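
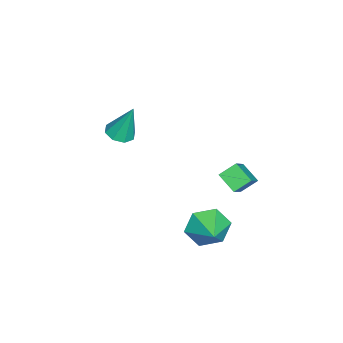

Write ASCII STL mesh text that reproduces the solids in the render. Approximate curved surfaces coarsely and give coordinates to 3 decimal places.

solid 
facet normal -0.851 -0.371 -0.371
outer loop
vertex 2.148 1.636 -4.075
vertex 1.67 1.894 -3.236
vertex 1.722 2.537 -3.999
endloop
endfacet
facet normal 0.733 0.393 -0.555
outer loop
vertex 2.148 1.636 -4.075
vertex 1.722 2.537 -3.999
vertex 2.75 2.366 -2.764
endloop
endfacet
facet normal -0.851 -0.372 -0.371
outer loop
vertex 1.722 2.537 -3.999
vertex 1.67 1.894 -3.236
vertex 1.243 2.796 -3.16
endloop
endfacet
facet normal 0.301 0.946 -0.120
outer loop
vertex 1.722 2.537 -3.999
vertex 1.243 2.796 -3.16
vertex 2.75 2.366 -2.764
endloop
endfacet
facet normal -0.851 -0.372 -0.371
outer loop
vertex 1.243 2.796 -3.16
vertex 1.67 1.894 -3.236
vertex 1.191 2.152 -2.396
endloop
endfacet
facet normal 0.048 0.762 0.646
outer loop
vertex 1.243 2.796 -3.16
vertex 1.191 2.152 -2.396
vertex 2.75 2.366 -2.764
endloop
endfacet
facet normal -0.851 -0.371 -0.371
outer loop
vertex 1.191 2.152 -2.396
vertex 1.67 1.894 -3.236
vertex 1.617 1.251 -2.472
endloop
endfacet
facet normal 0.226 0.025 0.974
outer loop
vertex 1.191 2.152 -2.396
vertex 1.617 1.251 -2.472
vertex 2.75 2.366 -2.764
endloop
endfacet
facet normal -0.851 -0.371 -0.372
outer loop
vertex 1.617 1.251 -2.472
vertex 1.67 1.894 -3.236
vertex 2.096 0.993 -3.311
endloop
endfacet
facet normal 0.658 -0.528 0.538
outer loop
vertex 1.617 1.251 -2.472
vertex 2.096 0.993 -3.311
vertex 2.75 2.366 -2.764
endloop
endfacet
facet normal -0.851 -0.372 -0.371
outer loop
vertex 2.096 0.993 -3.311
vertex 1.67 1.894 -3.236
vertex 2.148 1.636 -4.075
endloop
endfacet
facet normal 0.911 -0.344 -0.227
outer loop
vertex 2.096 0.993 -3.311
vertex 2.148 1.636 -4.075
vertex 2.75 2.366 -2.764
endloop
endfacet
facet normal -0.025 -0.338 -0.941
outer loop
vertex -0.406 -2.869 0.29
vertex -0.763 -2.321 0.103
vertex -0.101 -2.474 0.14
endloop
endfacet
facet normal 0.773 -0.414 0.482
outer loop
vertex -0.406 -2.869 0.29
vertex -0.101 -2.474 0.14
vertex -0.717 -1.719 1.777
endloop
endfacet
facet normal -0.026 -0.339 -0.941
outer loop
vertex -0.101 -2.474 0.14
vertex -0.763 -2.321 0.103
vertex -0.185 -1.99 -0.032
endloop
endfacet
facet normal 0.939 0.248 0.239
outer loop
vertex -0.101 -2.474 0.14
vertex -0.185 -1.99 -0.032
vertex -0.717 -1.719 1.777
endloop
endfacet
facet normal -0.026 -0.339 -0.941
outer loop
vertex -0.185 -1.99 -0.032
vertex -0.763 -2.321 0.103
vertex -0.606 -1.7 -0.125
endloop
endfacet
facet normal 0.561 0.827 0.041
outer loop
vertex -0.185 -1.99 -0.032
vertex -0.606 -1.7 -0.125
vertex -0.717 -1.719 1.777
endloop
endfacet
facet normal -0.026 -0.339 -0.941
outer loop
vertex -0.606 -1.7 -0.125
vertex -0.763 -2.321 0.103
vertex -1.12 -1.774 -0.084
endloop
endfacet
facet normal -0.142 0.990 0.002
outer loop
vertex -0.606 -1.7 -0.125
vertex -1.12 -1.774 -0.084
vertex -0.717 -1.719 1.777
endloop
endfacet
facet normal -0.026 -0.338 -0.941
outer loop
vertex -1.12 -1.774 -0.084
vertex -0.763 -2.321 0.103
vertex -1.424 -2.168 0.066
endloop
endfacet
facet normal -0.756 0.638 0.145
outer loop
vertex -1.12 -1.774 -0.084
vertex -1.424 -2.168 0.066
vertex -0.717 -1.719 1.777
endloop
endfacet
facet normal -0.026 -0.339 -0.941
outer loop
vertex -1.424 -2.168 0.066
vertex -0.763 -2.321 0.103
vertex -1.341 -2.652 0.238
endloop
endfacet
facet normal -0.922 -0.021 0.386
outer loop
vertex -1.424 -2.168 0.066
vertex -1.341 -2.652 0.238
vertex -0.717 -1.719 1.777
endloop
endfacet
facet normal -0.026 -0.338 -0.941
outer loop
vertex -1.341 -2.652 0.238
vertex -0.763 -2.321 0.103
vertex -0.92 -2.943 0.331
endloop
endfacet
facet normal -0.545 -0.601 0.585
outer loop
vertex -1.341 -2.652 0.238
vertex -0.92 -2.943 0.331
vertex -0.717 -1.719 1.777
endloop
endfacet
facet normal -0.026 -0.338 -0.941
outer loop
vertex -0.92 -2.943 0.331
vertex -0.763 -2.321 0.103
vertex -0.406 -2.869 0.29
endloop
endfacet
facet normal 0.160 -0.764 0.625
outer loop
vertex -0.92 -2.943 0.331
vertex -0.406 -2.869 0.29
vertex -0.717 -1.719 1.777
endloop
endfacet
facet normal -0.459 0.709 0.536
outer loop
vertex -4.173 2.319 -4.139
vertex -2.646 2.274 -2.772
vertex -3.65 3.08 -4.699
endloop
endfacet
facet normal -0.745 0.021 -0.667
outer loop
vertex -3.214 2.406 -5.208
vertex -4.173 2.319 -4.139
vertex -3.65 3.08 -4.699
endloop
endfacet
facet normal -0.459 0.709 0.536
outer loop
vertex -3.65 3.08 -4.699
vertex -2.646 2.274 -2.772
vertex -2.123 3.035 -3.332
endloop
endfacet
facet normal 0.485 0.705 -0.518
outer loop
vertex -2.123 3.035 -3.332
vertex -3.214 2.406 -5.208
vertex -3.65 3.08 -4.699
endloop
endfacet
facet normal -0.485 -0.705 0.518
outer loop
vertex -4.173 2.319 -4.139
vertex -2.21 1.6 -3.281
vertex -2.646 2.274 -2.772
endloop
endfacet
facet normal -0.745 0.021 -0.667
outer loop
vertex -3.737 1.645 -4.648
vertex -4.173 2.319 -4.139
vertex -3.214 2.406 -5.208
endloop
endfacet
facet normal -0.485 -0.705 0.518
outer loop
vertex -3.737 1.645 -4.648
vertex -2.21 1.6 -3.281
vertex -4.173 2.319 -4.139
endloop
endfacet
facet normal 0.745 -0.021 0.667
outer loop
vertex -2.646 2.274 -2.772
vertex -2.21 1.6 -3.281
vertex -2.123 3.035 -3.332
endloop
endfacet
facet normal 0.485 0.705 -0.518
outer loop
vertex -1.687 2.361 -3.841
vertex -3.214 2.406 -5.208
vertex -2.123 3.035 -3.332
endloop
endfacet
facet normal 0.745 -0.021 0.667
outer loop
vertex -2.123 3.035 -3.332
vertex -2.21 1.6 -3.281
vertex -1.687 2.361 -3.841
endloop
endfacet
facet normal 0.459 -0.709 -0.536
outer loop
vertex -1.687 2.361 -3.841
vertex -3.737 1.645 -4.648
vertex -3.214 2.406 -5.208
endloop
endfacet
facet normal 0.459 -0.709 -0.536
outer loop
vertex -2.21 1.6 -3.281
vertex -3.737 1.645 -4.648
vertex -1.687 2.361 -3.841
endloop
endfacet

endsolid


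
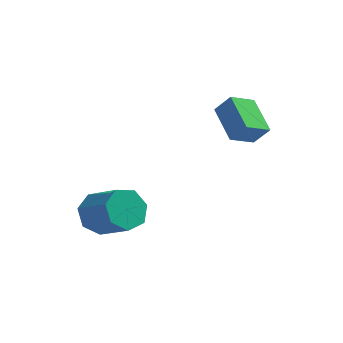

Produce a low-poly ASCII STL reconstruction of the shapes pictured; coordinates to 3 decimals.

solid 
facet normal -0.839 0.311 -0.446
outer loop
vertex -3.743 -2.0 -1.249
vertex -4.019 -1.537 -0.407
vertex -3.481 -1.176 -1.168
endloop
endfacet
facet normal 0.452 -0.056 -0.890
outer loop
vertex -3.743 -2.0 -1.249
vertex -3.481 -1.176 -1.168
vertex -2.325 -2.526 -0.496
endloop
endfacet
facet normal 0.452 -0.056 -0.890
outer loop
vertex -2.325 -2.526 -0.496
vertex -3.481 -1.176 -1.168
vertex -2.063 -1.702 -0.415
endloop
endfacet
facet normal 0.840 -0.311 0.446
outer loop
vertex -2.325 -2.526 -0.496
vertex -2.063 -1.702 -0.415
vertex -2.601 -2.063 0.347
endloop
endfacet
facet normal -0.839 0.311 -0.446
outer loop
vertex -3.481 -1.176 -1.168
vertex -4.019 -1.537 -0.407
vertex -3.624 -0.625 -0.514
endloop
endfacet
facet normal 0.518 0.707 -0.482
outer loop
vertex -3.481 -1.176 -1.168
vertex -3.624 -0.625 -0.514
vertex -2.063 -1.702 -0.415
endloop
endfacet
facet normal 0.518 0.706 -0.483
outer loop
vertex -2.063 -1.702 -0.415
vertex -3.624 -0.625 -0.514
vertex -2.205 -1.151 0.239
endloop
endfacet
facet normal 0.839 -0.312 0.445
outer loop
vertex -2.063 -1.702 -0.415
vertex -2.205 -1.151 0.239
vertex -2.601 -2.063 0.347
endloop
endfacet
facet normal -0.839 0.311 -0.445
outer loop
vertex -3.624 -0.625 -0.514
vertex -4.019 -1.537 -0.407
vertex -4.064 -0.76 0.221
endloop
endfacet
facet normal 0.194 0.938 0.289
outer loop
vertex -3.624 -0.625 -0.514
vertex -4.064 -0.76 0.221
vertex -2.205 -1.151 0.239
endloop
endfacet
facet normal 0.194 0.938 0.288
outer loop
vertex -2.205 -1.151 0.239
vertex -4.064 -0.76 0.221
vertex -2.646 -1.286 0.975
endloop
endfacet
facet normal 0.839 -0.312 0.446
outer loop
vertex -2.205 -1.151 0.239
vertex -2.646 -1.286 0.975
vertex -2.601 -2.063 0.347
endloop
endfacet
facet normal -0.839 0.312 -0.446
outer loop
vertex -4.064 -0.76 0.221
vertex -4.019 -1.537 -0.407
vertex -4.471 -1.48 0.484
endloop
endfacet
facet normal -0.276 0.464 0.842
outer loop
vertex -4.064 -0.76 0.221
vertex -4.471 -1.48 0.484
vertex -2.646 -1.286 0.975
endloop
endfacet
facet normal -0.276 0.463 0.843
outer loop
vertex -2.646 -1.286 0.975
vertex -4.471 -1.48 0.484
vertex -3.053 -2.006 1.237
endloop
endfacet
facet normal 0.839 -0.312 0.446
outer loop
vertex -2.646 -1.286 0.975
vertex -3.053 -2.006 1.237
vertex -2.601 -2.063 0.347
endloop
endfacet
facet normal -0.839 0.311 -0.446
outer loop
vertex -4.471 -1.48 0.484
vertex -4.019 -1.537 -0.407
vertex -4.537 -2.243 0.076
endloop
endfacet
facet normal -0.538 -0.361 0.762
outer loop
vertex -4.471 -1.48 0.484
vertex -4.537 -2.243 0.076
vertex -3.053 -2.006 1.237
endloop
endfacet
facet normal -0.538 -0.361 0.762
outer loop
vertex -3.053 -2.006 1.237
vertex -4.537 -2.243 0.076
vertex -3.119 -2.769 0.829
endloop
endfacet
facet normal 0.839 -0.311 0.446
outer loop
vertex -3.053 -2.006 1.237
vertex -3.119 -2.769 0.829
vertex -2.601 -2.063 0.347
endloop
endfacet
facet normal -0.839 0.311 -0.445
outer loop
vertex -4.537 -2.243 0.076
vertex -4.019 -1.537 -0.407
vertex -4.213 -2.474 -0.696
endloop
endfacet
facet normal -0.395 -0.912 0.107
outer loop
vertex -4.537 -2.243 0.076
vertex -4.213 -2.474 -0.696
vertex -3.119 -2.769 0.829
endloop
endfacet
facet normal -0.395 -0.912 0.107
outer loop
vertex -3.119 -2.769 0.829
vertex -4.213 -2.474 -0.696
vertex -2.795 -3.0 0.058
endloop
endfacet
facet normal 0.839 -0.311 0.446
outer loop
vertex -3.119 -2.769 0.829
vertex -2.795 -3.0 0.058
vertex -2.601 -2.063 0.347
endloop
endfacet
facet normal -0.839 0.311 -0.446
outer loop
vertex -4.213 -2.474 -0.696
vertex -4.019 -1.537 -0.407
vertex -3.743 -2.0 -1.249
endloop
endfacet
facet normal 0.045 -0.777 -0.628
outer loop
vertex -4.213 -2.474 -0.696
vertex -3.743 -2.0 -1.249
vertex -2.795 -3.0 0.058
endloop
endfacet
facet normal 0.045 -0.777 -0.627
outer loop
vertex -2.795 -3.0 0.058
vertex -3.743 -2.0 -1.249
vertex -2.325 -2.526 -0.496
endloop
endfacet
facet normal 0.839 -0.311 0.446
outer loop
vertex -2.795 -3.0 0.058
vertex -2.325 -2.526 -0.496
vertex -2.601 -2.063 0.347
endloop
endfacet
facet normal -0.598 0.589 0.543
outer loop
vertex -0.177 1.952 4.997
vertex 0.39 2.928 4.562
vertex -0.847 1.993 4.215
endloop
endfacet
facet normal -0.469 -0.807 0.359
outer loop
vertex 0.23 0.932 3.238
vertex -0.177 1.952 4.997
vertex -0.847 1.993 4.215
endloop
endfacet
facet normal -0.598 0.590 0.543
outer loop
vertex -0.847 1.993 4.215
vertex 0.39 2.928 4.562
vertex -0.279 2.969 3.78
endloop
endfacet
facet normal -0.650 0.040 -0.759
outer loop
vertex -0.279 2.969 3.78
vertex 0.23 0.932 3.238
vertex -0.847 1.993 4.215
endloop
endfacet
facet normal 0.650 -0.039 0.759
outer loop
vertex -0.177 1.952 4.997
vertex 1.467 1.867 3.585
vertex 0.39 2.928 4.562
endloop
endfacet
facet normal -0.469 -0.807 0.359
outer loop
vertex 0.899 0.891 4.02
vertex -0.177 1.952 4.997
vertex 0.23 0.932 3.238
endloop
endfacet
facet normal 0.650 -0.040 0.759
outer loop
vertex 0.899 0.891 4.02
vertex 1.467 1.867 3.585
vertex -0.177 1.952 4.997
endloop
endfacet
facet normal 0.469 0.807 -0.359
outer loop
vertex 0.39 2.928 4.562
vertex 1.467 1.867 3.585
vertex -0.279 2.969 3.78
endloop
endfacet
facet normal -0.650 0.039 -0.759
outer loop
vertex 0.797 1.908 2.803
vertex 0.23 0.932 3.238
vertex -0.279 2.969 3.78
endloop
endfacet
facet normal 0.469 0.807 -0.360
outer loop
vertex -0.279 2.969 3.78
vertex 1.467 1.867 3.585
vertex 0.797 1.908 2.803
endloop
endfacet
facet normal 0.598 -0.589 -0.543
outer loop
vertex 0.797 1.908 2.803
vertex 0.899 0.891 4.02
vertex 0.23 0.932 3.238
endloop
endfacet
facet normal 0.598 -0.590 -0.543
outer loop
vertex 1.467 1.867 3.585
vertex 0.899 0.891 4.02
vertex 0.797 1.908 2.803
endloop
endfacet

endsolid


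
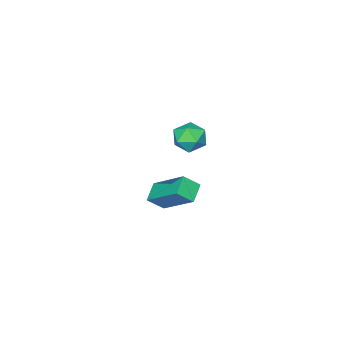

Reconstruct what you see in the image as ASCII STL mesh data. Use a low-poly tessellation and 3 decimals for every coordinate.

solid 
facet normal -0.795 -0.404 0.452
outer loop
vertex -3.034 -2.235 -1.379
vertex -3.536 -1.837 -1.907
vertex -2.956 -3.754 -2.6
endloop
endfacet
facet normal 0.605 -0.480 0.636
outer loop
vertex -2.264 -3.403 -2.993
vertex -3.034 -2.235 -1.379
vertex -2.956 -3.754 -2.6
endloop
endfacet
facet normal -0.795 -0.404 0.452
outer loop
vertex -2.956 -3.754 -2.6
vertex -3.536 -1.837 -1.907
vertex -3.458 -3.356 -3.127
endloop
endfacet
facet normal 0.040 -0.779 -0.626
outer loop
vertex -3.458 -3.356 -3.127
vertex -2.264 -3.403 -2.993
vertex -2.956 -3.754 -2.6
endloop
endfacet
facet normal -0.040 0.779 0.625
outer loop
vertex -3.034 -2.235 -1.379
vertex -2.844 -1.486 -2.3
vertex -3.536 -1.837 -1.907
endloop
endfacet
facet normal 0.605 -0.479 0.636
outer loop
vertex -2.342 -1.884 -1.773
vertex -3.034 -2.235 -1.379
vertex -2.264 -3.403 -2.993
endloop
endfacet
facet normal -0.039 0.779 0.626
outer loop
vertex -2.342 -1.884 -1.773
vertex -2.844 -1.486 -2.3
vertex -3.034 -2.235 -1.379
endloop
endfacet
facet normal -0.605 0.480 -0.636
outer loop
vertex -3.536 -1.837 -1.907
vertex -2.844 -1.486 -2.3
vertex -3.458 -3.356 -3.127
endloop
endfacet
facet normal 0.039 -0.780 -0.625
outer loop
vertex -2.766 -3.005 -3.521
vertex -2.264 -3.403 -2.993
vertex -3.458 -3.356 -3.127
endloop
endfacet
facet normal -0.605 0.480 -0.635
outer loop
vertex -3.458 -3.356 -3.127
vertex -2.844 -1.486 -2.3
vertex -2.766 -3.005 -3.521
endloop
endfacet
facet normal 0.795 0.404 -0.452
outer loop
vertex -2.766 -3.005 -3.521
vertex -2.342 -1.884 -1.773
vertex -2.264 -3.403 -2.993
endloop
endfacet
facet normal 0.795 0.404 -0.452
outer loop
vertex -2.844 -1.486 -2.3
vertex -2.342 -1.884 -1.773
vertex -2.766 -3.005 -3.521
endloop
endfacet
facet normal -0.790 -0.603 0.108
outer loop
vertex -2.771 -0.996 1.874
vertex -2.352 -1.558 1.799
vertex -2.47 -1.289 2.44
endloop
endfacet
facet normal -0.882 0.006 0.472
outer loop
vertex -2.771 -0.996 1.874
vertex -2.47 -1.289 2.44
vertex -2.498 -0.588 2.379
endloop
endfacet
facet normal -0.837 0.548 0.010
outer loop
vertex -2.771 -0.996 1.874
vertex -2.498 -0.588 2.379
vertex -2.398 -0.423 1.702
endloop
endfacet
facet normal -0.718 0.275 -0.640
outer loop
vertex -2.771 -0.996 1.874
vertex -2.398 -0.423 1.702
vertex -2.308 -1.023 1.343
endloop
endfacet
facet normal -0.689 -0.436 -0.579
outer loop
vertex -2.771 -0.996 1.874
vertex -2.308 -1.023 1.343
vertex -2.352 -1.558 1.799
endloop
endfacet
facet normal -0.345 0.068 0.936
outer loop
vertex -2.498 -0.588 2.379
vertex -2.47 -1.289 2.44
vertex -1.912 -0.897 2.617
endloop
endfacet
facet normal -0.196 -0.917 0.348
outer loop
vertex -2.47 -1.289 2.44
vertex -2.352 -1.558 1.799
vertex -1.822 -1.497 2.258
endloop
endfacet
facet normal -0.032 -0.647 -0.762
outer loop
vertex -2.352 -1.558 1.799
vertex -2.308 -1.023 1.343
vertex -1.722 -1.332 1.581
endloop
endfacet
facet normal -0.080 0.503 -0.861
outer loop
vertex -2.308 -1.023 1.343
vertex -2.398 -0.423 1.702
vertex -1.75 -0.631 1.52
endloop
endfacet
facet normal -0.273 0.943 0.190
outer loop
vertex -2.398 -0.423 1.702
vertex -2.498 -0.588 2.379
vertex -1.868 -0.362 2.161
endloop
endfacet
facet normal 0.718 -0.275 0.640
outer loop
vertex -1.449 -0.924 2.086
vertex -1.912 -0.897 2.617
vertex -1.822 -1.497 2.258
endloop
endfacet
facet normal 0.837 -0.548 -0.010
outer loop
vertex -1.449 -0.924 2.086
vertex -1.822 -1.497 2.258
vertex -1.722 -1.332 1.581
endloop
endfacet
facet normal 0.882 -0.006 -0.472
outer loop
vertex -1.449 -0.924 2.086
vertex -1.722 -1.332 1.581
vertex -1.75 -0.631 1.52
endloop
endfacet
facet normal 0.790 0.603 -0.108
outer loop
vertex -1.449 -0.924 2.086
vertex -1.75 -0.631 1.52
vertex -1.868 -0.362 2.161
endloop
endfacet
facet normal 0.689 0.436 0.579
outer loop
vertex -1.449 -0.924 2.086
vertex -1.868 -0.362 2.161
vertex -1.912 -0.897 2.617
endloop
endfacet
facet normal 0.080 -0.503 0.861
outer loop
vertex -1.822 -1.497 2.258
vertex -1.912 -0.897 2.617
vertex -2.47 -1.289 2.44
endloop
endfacet
facet normal 0.273 -0.943 -0.190
outer loop
vertex -1.722 -1.332 1.581
vertex -1.822 -1.497 2.258
vertex -2.352 -1.558 1.799
endloop
endfacet
facet normal 0.345 -0.068 -0.936
outer loop
vertex -1.75 -0.631 1.52
vertex -1.722 -1.332 1.581
vertex -2.308 -1.023 1.343
endloop
endfacet
facet normal 0.196 0.917 -0.348
outer loop
vertex -1.868 -0.362 2.161
vertex -1.75 -0.631 1.52
vertex -2.398 -0.423 1.702
endloop
endfacet
facet normal 0.032 0.647 0.762
outer loop
vertex -1.912 -0.897 2.617
vertex -1.868 -0.362 2.161
vertex -2.498 -0.588 2.379
endloop
endfacet

endsolid


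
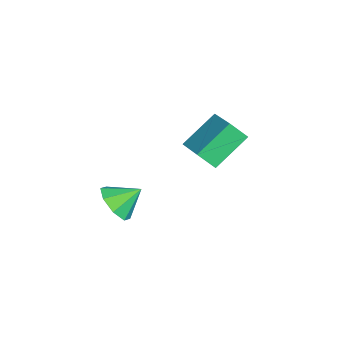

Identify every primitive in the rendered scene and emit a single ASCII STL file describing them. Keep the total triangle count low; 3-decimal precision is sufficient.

solid 
facet normal 0.136 -0.796 -0.590
outer loop
vertex 3.665 -4.445 1.41
vertex 3.143 -3.975 0.656
vertex 4.132 -4.017 0.94
endloop
endfacet
facet normal 0.575 0.234 0.784
outer loop
vertex 3.665 -4.445 1.41
vertex 4.132 -4.017 0.94
vertex 2.957 -2.885 1.464
endloop
endfacet
facet normal 0.136 -0.796 -0.590
outer loop
vertex 4.132 -4.017 0.94
vertex 3.143 -3.975 0.656
vertex 4.02 -3.565 0.305
endloop
endfacet
facet normal 0.728 0.613 0.308
outer loop
vertex 4.132 -4.017 0.94
vertex 4.02 -3.565 0.305
vertex 2.957 -2.885 1.464
endloop
endfacet
facet normal 0.136 -0.796 -0.590
outer loop
vertex 4.02 -3.565 0.305
vertex 3.143 -3.975 0.656
vertex 3.394 -3.353 -0.126
endloop
endfacet
facet normal 0.409 0.900 -0.152
outer loop
vertex 4.02 -3.565 0.305
vertex 3.394 -3.353 -0.126
vertex 2.957 -2.885 1.464
endloop
endfacet
facet normal 0.135 -0.796 -0.590
outer loop
vertex 3.394 -3.353 -0.126
vertex 3.143 -3.975 0.656
vertex 2.622 -3.505 -0.098
endloop
endfacet
facet normal -0.194 0.925 -0.326
outer loop
vertex 3.394 -3.353 -0.126
vertex 2.622 -3.505 -0.098
vertex 2.957 -2.885 1.464
endloop
endfacet
facet normal 0.136 -0.796 -0.590
outer loop
vertex 2.622 -3.505 -0.098
vertex 3.143 -3.975 0.656
vertex 2.154 -3.933 0.371
endloop
endfacet
facet normal -0.729 0.675 -0.112
outer loop
vertex 2.622 -3.505 -0.098
vertex 2.154 -3.933 0.371
vertex 2.957 -2.885 1.464
endloop
endfacet
facet normal 0.136 -0.795 -0.591
outer loop
vertex 2.154 -3.933 0.371
vertex 3.143 -3.975 0.656
vertex 2.266 -4.386 1.007
endloop
endfacet
facet normal -0.883 0.295 0.366
outer loop
vertex 2.154 -3.933 0.371
vertex 2.266 -4.386 1.007
vertex 2.957 -2.885 1.464
endloop
endfacet
facet normal 0.137 -0.796 -0.590
outer loop
vertex 2.266 -4.386 1.007
vertex 3.143 -3.975 0.656
vertex 2.892 -4.597 1.437
endloop
endfacet
facet normal -0.564 0.008 0.826
outer loop
vertex 2.266 -4.386 1.007
vertex 2.892 -4.597 1.437
vertex 2.957 -2.885 1.464
endloop
endfacet
facet normal 0.136 -0.796 -0.590
outer loop
vertex 2.892 -4.597 1.437
vertex 3.143 -3.975 0.656
vertex 3.665 -4.445 1.41
endloop
endfacet
facet normal 0.038 -0.017 0.999
outer loop
vertex 2.892 -4.597 1.437
vertex 3.665 -4.445 1.41
vertex 2.957 -2.885 1.464
endloop
endfacet
facet normal -0.482 0.648 0.590
outer loop
vertex -3.074 0.174 1.648
vertex -1.384 0.819 2.319
vertex -3.041 0.988 0.781
endloop
endfacet
facet normal -0.876 -0.335 -0.347
outer loop
vertex -1.996 -0.419 -0.499
vertex -3.074 0.174 1.648
vertex -3.041 0.988 0.781
endloop
endfacet
facet normal -0.481 0.648 0.590
outer loop
vertex -3.041 0.988 0.781
vertex -1.384 0.819 2.319
vertex -1.35 1.633 1.452
endloop
endfacet
facet normal 0.028 0.684 -0.729
outer loop
vertex -1.35 1.633 1.452
vertex -1.996 -0.419 -0.499
vertex -3.041 0.988 0.781
endloop
endfacet
facet normal -0.028 -0.684 0.729
outer loop
vertex -3.074 0.174 1.648
vertex -0.339 -0.588 1.039
vertex -1.384 0.819 2.319
endloop
endfacet
facet normal -0.876 -0.334 -0.348
outer loop
vertex -2.03 -1.233 0.368
vertex -3.074 0.174 1.648
vertex -1.996 -0.419 -0.499
endloop
endfacet
facet normal -0.028 -0.684 0.729
outer loop
vertex -2.03 -1.233 0.368
vertex -0.339 -0.588 1.039
vertex -3.074 0.174 1.648
endloop
endfacet
facet normal 0.876 0.334 0.348
outer loop
vertex -1.384 0.819 2.319
vertex -0.339 -0.588 1.039
vertex -1.35 1.633 1.452
endloop
endfacet
facet normal 0.028 0.684 -0.729
outer loop
vertex -0.306 0.226 0.172
vertex -1.996 -0.419 -0.499
vertex -1.35 1.633 1.452
endloop
endfacet
facet normal 0.876 0.334 0.347
outer loop
vertex -1.35 1.633 1.452
vertex -0.339 -0.588 1.039
vertex -0.306 0.226 0.172
endloop
endfacet
facet normal 0.482 -0.648 -0.590
outer loop
vertex -0.306 0.226 0.172
vertex -2.03 -1.233 0.368
vertex -1.996 -0.419 -0.499
endloop
endfacet
facet normal 0.481 -0.648 -0.590
outer loop
vertex -0.339 -0.588 1.039
vertex -2.03 -1.233 0.368
vertex -0.306 0.226 0.172
endloop
endfacet

endsolid


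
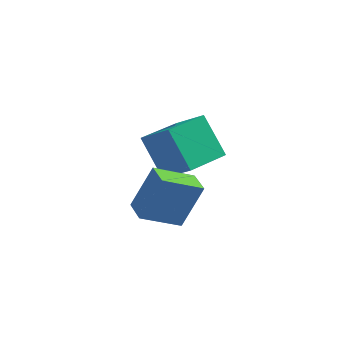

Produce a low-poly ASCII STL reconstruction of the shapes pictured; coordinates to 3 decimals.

solid 
facet normal -0.798 -0.399 0.451
outer loop
vertex -0.321 -4.326 -1.153
vertex -0.811 -3.422 -1.221
vertex -1.026 -4.837 -2.853
endloop
endfacet
facet normal 0.476 -0.877 0.066
outer loop
vertex 0.331 -4.158 -3.619
vertex -0.321 -4.326 -1.153
vertex -1.026 -4.837 -2.853
endloop
endfacet
facet normal -0.798 -0.399 0.451
outer loop
vertex -1.026 -4.837 -2.853
vertex -0.811 -3.422 -1.221
vertex -1.516 -3.933 -2.921
endloop
endfacet
facet normal -0.369 -0.267 -0.890
outer loop
vertex -1.516 -3.933 -2.921
vertex 0.331 -4.158 -3.619
vertex -1.026 -4.837 -2.853
endloop
endfacet
facet normal 0.369 0.267 0.890
outer loop
vertex -0.321 -4.326 -1.153
vertex 0.546 -2.743 -1.987
vertex -0.811 -3.422 -1.221
endloop
endfacet
facet normal 0.476 -0.877 0.066
outer loop
vertex 1.036 -3.647 -1.919
vertex -0.321 -4.326 -1.153
vertex 0.331 -4.158 -3.619
endloop
endfacet
facet normal 0.369 0.267 0.890
outer loop
vertex 1.036 -3.647 -1.919
vertex 0.546 -2.743 -1.987
vertex -0.321 -4.326 -1.153
endloop
endfacet
facet normal -0.476 0.877 -0.066
outer loop
vertex -0.811 -3.422 -1.221
vertex 0.546 -2.743 -1.987
vertex -1.516 -3.933 -2.921
endloop
endfacet
facet normal -0.369 -0.267 -0.890
outer loop
vertex -0.159 -3.254 -3.687
vertex 0.331 -4.158 -3.619
vertex -1.516 -3.933 -2.921
endloop
endfacet
facet normal -0.476 0.877 -0.066
outer loop
vertex -1.516 -3.933 -2.921
vertex 0.546 -2.743 -1.987
vertex -0.159 -3.254 -3.687
endloop
endfacet
facet normal 0.798 0.399 -0.451
outer loop
vertex -0.159 -3.254 -3.687
vertex 1.036 -3.647 -1.919
vertex 0.331 -4.158 -3.619
endloop
endfacet
facet normal 0.798 0.399 -0.451
outer loop
vertex 0.546 -2.743 -1.987
vertex 1.036 -3.647 -1.919
vertex -0.159 -3.254 -3.687
endloop
endfacet
facet normal -0.677 0.382 -0.629
outer loop
vertex -1.833 -0.403 -1.985
vertex -0.8 1.147 -2.154
vertex -0.883 -1.2 -3.49
endloop
endfacet
facet normal -0.553 -0.829 0.090
outer loop
vertex 0.26 -1.847 -2.426
vertex -1.833 -0.403 -1.985
vertex -0.883 -1.2 -3.49
endloop
endfacet
facet normal -0.676 0.382 -0.630
outer loop
vertex -0.883 -1.2 -3.49
vertex -0.8 1.147 -2.154
vertex 0.15 0.35 -3.658
endloop
endfacet
facet normal 0.487 -0.408 -0.772
outer loop
vertex 0.15 0.35 -3.658
vertex 0.26 -1.847 -2.426
vertex -0.883 -1.2 -3.49
endloop
endfacet
facet normal -0.487 0.409 0.772
outer loop
vertex -1.833 -0.403 -1.985
vertex 0.343 0.5 -1.09
vertex -0.8 1.147 -2.154
endloop
endfacet
facet normal -0.553 -0.829 0.090
outer loop
vertex -0.69 -1.05 -0.922
vertex -1.833 -0.403 -1.985
vertex 0.26 -1.847 -2.426
endloop
endfacet
facet normal -0.487 0.408 0.772
outer loop
vertex -0.69 -1.05 -0.922
vertex 0.343 0.5 -1.09
vertex -1.833 -0.403 -1.985
endloop
endfacet
facet normal 0.553 0.829 -0.090
outer loop
vertex -0.8 1.147 -2.154
vertex 0.343 0.5 -1.09
vertex 0.15 0.35 -3.658
endloop
endfacet
facet normal 0.487 -0.409 -0.772
outer loop
vertex 1.293 -0.297 -2.595
vertex 0.26 -1.847 -2.426
vertex 0.15 0.35 -3.658
endloop
endfacet
facet normal 0.553 0.829 -0.090
outer loop
vertex 0.15 0.35 -3.658
vertex 0.343 0.5 -1.09
vertex 1.293 -0.297 -2.595
endloop
endfacet
facet normal 0.676 -0.382 0.630
outer loop
vertex 1.293 -0.297 -2.595
vertex -0.69 -1.05 -0.922
vertex 0.26 -1.847 -2.426
endloop
endfacet
facet normal 0.676 -0.383 0.629
outer loop
vertex 0.343 0.5 -1.09
vertex -0.69 -1.05 -0.922
vertex 1.293 -0.297 -2.595
endloop
endfacet

endsolid


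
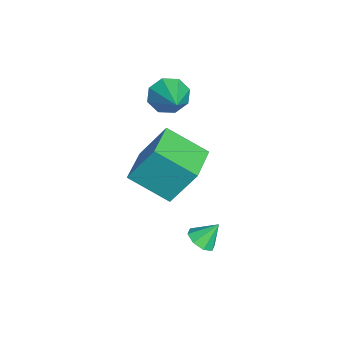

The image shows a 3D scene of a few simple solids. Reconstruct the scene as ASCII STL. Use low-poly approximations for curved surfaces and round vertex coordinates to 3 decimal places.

solid 
facet normal -0.879 -0.229 -0.419
outer loop
vertex -2.375 -1.765 1.405
vertex -2.819 -1.361 2.115
vertex -2.5 -1.074 1.29
endloop
endfacet
facet normal 0.773 0.035 -0.633
outer loop
vertex -2.375 -1.765 1.405
vertex -2.5 -1.074 1.29
vertex -1.201 -0.939 2.885
endloop
endfacet
facet normal -0.878 -0.229 -0.419
outer loop
vertex -2.5 -1.074 1.29
vertex -2.819 -1.361 2.115
vertex -2.812 -0.551 1.658
endloop
endfacet
facet normal 0.543 0.675 -0.499
outer loop
vertex -2.5 -1.074 1.29
vertex -2.812 -0.551 1.658
vertex -1.201 -0.939 2.885
endloop
endfacet
facet normal -0.879 -0.228 -0.418
outer loop
vertex -2.812 -0.551 1.658
vertex -2.819 -1.361 2.115
vertex -3.127 -0.502 2.294
endloop
endfacet
facet normal 0.212 0.977 0.030
outer loop
vertex -2.812 -0.551 1.658
vertex -3.127 -0.502 2.294
vertex -1.201 -0.939 2.885
endloop
endfacet
facet normal -0.879 -0.228 -0.418
outer loop
vertex -3.127 -0.502 2.294
vertex -2.819 -1.361 2.115
vertex -3.262 -0.956 2.825
endloop
endfacet
facet normal -0.025 0.763 0.646
outer loop
vertex -3.127 -0.502 2.294
vertex -3.262 -0.956 2.825
vertex -1.201 -0.939 2.885
endloop
endfacet
facet normal -0.879 -0.229 -0.418
outer loop
vertex -3.262 -0.956 2.825
vertex -2.819 -1.361 2.115
vertex -3.137 -1.647 2.941
endloop
endfacet
facet normal -0.030 0.160 0.987
outer loop
vertex -3.262 -0.956 2.825
vertex -3.137 -1.647 2.941
vertex -1.201 -0.939 2.885
endloop
endfacet
facet normal -0.879 -0.230 -0.418
outer loop
vertex -3.137 -1.647 2.941
vertex -2.819 -1.361 2.115
vertex -2.825 -2.17 2.573
endloop
endfacet
facet normal 0.201 -0.481 0.854
outer loop
vertex -3.137 -1.647 2.941
vertex -2.825 -2.17 2.573
vertex -1.201 -0.939 2.885
endloop
endfacet
facet normal -0.879 -0.230 -0.417
outer loop
vertex -2.825 -2.17 2.573
vertex -2.819 -1.361 2.115
vertex -2.51 -2.219 1.936
endloop
endfacet
facet normal 0.531 -0.783 0.323
outer loop
vertex -2.825 -2.17 2.573
vertex -2.51 -2.219 1.936
vertex -1.201 -0.939 2.885
endloop
endfacet
facet normal -0.879 -0.229 -0.419
outer loop
vertex -2.51 -2.219 1.936
vertex -2.819 -1.361 2.115
vertex -2.375 -1.765 1.405
endloop
endfacet
facet normal 0.768 -0.570 -0.292
outer loop
vertex -2.51 -2.219 1.936
vertex -2.375 -1.765 1.405
vertex -1.201 -0.939 2.885
endloop
endfacet
facet normal 0.134 -0.608 -0.783
outer loop
vertex 1.928 -0.124 -3.107
vertex 1.388 0.178 -3.434
vertex 2.078 0.294 -3.406
endloop
endfacet
facet normal 0.765 0.170 0.621
outer loop
vertex 1.928 -0.124 -3.107
vertex 2.078 0.294 -3.406
vertex 1.232 0.882 -2.526
endloop
endfacet
facet normal 0.134 -0.608 -0.783
outer loop
vertex 2.078 0.294 -3.406
vertex 1.388 0.178 -3.434
vertex 1.823 0.645 -3.722
endloop
endfacet
facet normal 0.694 0.690 0.206
outer loop
vertex 2.078 0.294 -3.406
vertex 1.823 0.645 -3.722
vertex 1.232 0.882 -2.526
endloop
endfacet
facet normal 0.134 -0.608 -0.783
outer loop
vertex 1.823 0.645 -3.722
vertex 1.388 0.178 -3.434
vertex 1.314 0.722 -3.869
endloop
endfacet
facet normal 0.178 0.978 -0.106
outer loop
vertex 1.823 0.645 -3.722
vertex 1.314 0.722 -3.869
vertex 1.232 0.882 -2.526
endloop
endfacet
facet normal 0.134 -0.608 -0.783
outer loop
vertex 1.314 0.722 -3.869
vertex 1.388 0.178 -3.434
vertex 0.848 0.48 -3.761
endloop
endfacet
facet normal -0.481 0.867 -0.133
outer loop
vertex 1.314 0.722 -3.869
vertex 0.848 0.48 -3.761
vertex 1.232 0.882 -2.526
endloop
endfacet
facet normal 0.135 -0.607 -0.783
outer loop
vertex 0.848 0.48 -3.761
vertex 1.388 0.178 -3.434
vertex 0.698 0.061 -3.462
endloop
endfacet
facet normal -0.896 0.422 0.141
outer loop
vertex 0.848 0.48 -3.761
vertex 0.698 0.061 -3.462
vertex 1.232 0.882 -2.526
endloop
endfacet
facet normal 0.135 -0.607 -0.783
outer loop
vertex 0.698 0.061 -3.462
vertex 1.388 0.178 -3.434
vertex 0.953 -0.289 -3.147
endloop
endfacet
facet normal -0.824 -0.099 0.557
outer loop
vertex 0.698 0.061 -3.462
vertex 0.953 -0.289 -3.147
vertex 1.232 0.882 -2.526
endloop
endfacet
facet normal 0.134 -0.607 -0.783
outer loop
vertex 0.953 -0.289 -3.147
vertex 1.388 0.178 -3.434
vertex 1.462 -0.366 -3.0
endloop
endfacet
facet normal -0.309 -0.387 0.869
outer loop
vertex 0.953 -0.289 -3.147
vertex 1.462 -0.366 -3.0
vertex 1.232 0.882 -2.526
endloop
endfacet
facet normal 0.135 -0.607 -0.783
outer loop
vertex 1.462 -0.366 -3.0
vertex 1.388 0.178 -3.434
vertex 1.928 -0.124 -3.107
endloop
endfacet
facet normal 0.349 -0.276 0.896
outer loop
vertex 1.462 -0.366 -3.0
vertex 1.928 -0.124 -3.107
vertex 1.232 0.882 -2.526
endloop
endfacet
facet normal -0.977 0.201 -0.073
outer loop
vertex -0.069 -2.373 0.725
vertex 0.021 -1.286 2.519
vertex 0.362 -0.66 -0.335
endloop
endfacet
facet normal -0.043 -0.518 -0.854
outer loop
vertex 2.179 -1.034 -0.199
vertex -0.069 -2.373 0.725
vertex 0.362 -0.66 -0.335
endloop
endfacet
facet normal -0.977 0.201 -0.073
outer loop
vertex 0.362 -0.66 -0.335
vertex 0.021 -1.286 2.519
vertex 0.452 0.427 1.46
endloop
endfacet
facet normal 0.210 0.832 -0.514
outer loop
vertex 0.452 0.427 1.46
vertex 2.179 -1.034 -0.199
vertex 0.362 -0.66 -0.335
endloop
endfacet
facet normal -0.210 -0.832 0.514
outer loop
vertex -0.069 -2.373 0.725
vertex 1.838 -1.66 2.655
vertex 0.021 -1.286 2.519
endloop
endfacet
facet normal -0.043 -0.518 -0.855
outer loop
vertex 1.748 -2.747 0.86
vertex -0.069 -2.373 0.725
vertex 2.179 -1.034 -0.199
endloop
endfacet
facet normal -0.209 -0.832 0.514
outer loop
vertex 1.748 -2.747 0.86
vertex 1.838 -1.66 2.655
vertex -0.069 -2.373 0.725
endloop
endfacet
facet normal 0.043 0.518 0.855
outer loop
vertex 0.021 -1.286 2.519
vertex 1.838 -1.66 2.655
vertex 0.452 0.427 1.46
endloop
endfacet
facet normal 0.209 0.832 -0.514
outer loop
vertex 2.269 0.053 1.595
vertex 2.179 -1.034 -0.199
vertex 0.452 0.427 1.46
endloop
endfacet
facet normal 0.043 0.518 0.854
outer loop
vertex 0.452 0.427 1.46
vertex 1.838 -1.66 2.655
vertex 2.269 0.053 1.595
endloop
endfacet
facet normal 0.977 -0.201 0.073
outer loop
vertex 2.269 0.053 1.595
vertex 1.748 -2.747 0.86
vertex 2.179 -1.034 -0.199
endloop
endfacet
facet normal 0.977 -0.201 0.073
outer loop
vertex 1.838 -1.66 2.655
vertex 1.748 -2.747 0.86
vertex 2.269 0.053 1.595
endloop
endfacet

endsolid


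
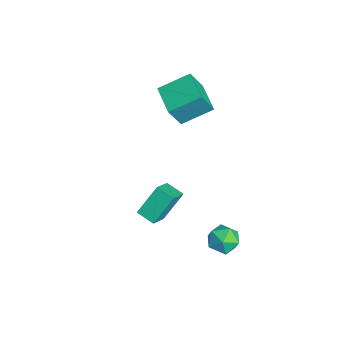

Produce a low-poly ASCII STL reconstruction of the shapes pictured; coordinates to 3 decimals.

solid 
facet normal -0.669 0.457 -0.586
outer loop
vertex 1.494 -2.621 1.127
vertex 2.296 -1.865 0.801
vertex 2.013 -3.837 -0.413
endloop
endfacet
facet normal -0.698 -0.658 0.284
outer loop
vertex 3.124 -4.595 0.559
vertex 1.494 -2.621 1.127
vertex 2.013 -3.837 -0.413
endloop
endfacet
facet normal -0.670 0.457 -0.586
outer loop
vertex 2.013 -3.837 -0.413
vertex 2.296 -1.865 0.801
vertex 2.815 -3.08 -0.74
endloop
endfacet
facet normal 0.256 -0.599 -0.759
outer loop
vertex 2.815 -3.08 -0.74
vertex 3.124 -4.595 0.559
vertex 2.013 -3.837 -0.413
endloop
endfacet
facet normal -0.256 0.599 0.759
outer loop
vertex 1.494 -2.621 1.127
vertex 3.407 -2.623 1.773
vertex 2.296 -1.865 0.801
endloop
endfacet
facet normal -0.698 -0.658 0.284
outer loop
vertex 2.605 -3.38 2.1
vertex 1.494 -2.621 1.127
vertex 3.124 -4.595 0.559
endloop
endfacet
facet normal -0.256 0.599 0.759
outer loop
vertex 2.605 -3.38 2.1
vertex 3.407 -2.623 1.773
vertex 1.494 -2.621 1.127
endloop
endfacet
facet normal 0.697 0.658 -0.284
outer loop
vertex 2.296 -1.865 0.801
vertex 3.407 -2.623 1.773
vertex 2.815 -3.08 -0.74
endloop
endfacet
facet normal 0.256 -0.599 -0.759
outer loop
vertex 3.926 -3.839 0.233
vertex 3.124 -4.595 0.559
vertex 2.815 -3.08 -0.74
endloop
endfacet
facet normal 0.698 0.658 -0.284
outer loop
vertex 2.815 -3.08 -0.74
vertex 3.407 -2.623 1.773
vertex 3.926 -3.839 0.233
endloop
endfacet
facet normal 0.669 -0.457 0.586
outer loop
vertex 3.926 -3.839 0.233
vertex 2.605 -3.38 2.1
vertex 3.124 -4.595 0.559
endloop
endfacet
facet normal 0.670 -0.456 0.586
outer loop
vertex 3.407 -2.623 1.773
vertex 2.605 -3.38 2.1
vertex 3.926 -3.839 0.233
endloop
endfacet
facet normal -0.978 -0.124 0.168
outer loop
vertex -4.608 -2.01 3.722
vertex -4.687 -0.094 4.672
vertex -4.998 -1.197 2.05
endloop
endfacet
facet normal 0.037 -0.895 -0.444
outer loop
vertex -3.013 -0.946 1.708
vertex -4.608 -2.01 3.722
vertex -4.998 -1.197 2.05
endloop
endfacet
facet normal -0.978 -0.124 0.168
outer loop
vertex -4.998 -1.197 2.05
vertex -4.687 -0.094 4.672
vertex -5.078 0.719 2.999
endloop
endfacet
facet normal -0.206 0.427 -0.880
outer loop
vertex -5.078 0.719 2.999
vertex -3.013 -0.946 1.708
vertex -4.998 -1.197 2.05
endloop
endfacet
facet normal 0.206 -0.428 0.880
outer loop
vertex -4.608 -2.01 3.722
vertex -2.702 0.157 4.33
vertex -4.687 -0.094 4.672
endloop
endfacet
facet normal 0.037 -0.895 -0.444
outer loop
vertex -2.622 -1.759 3.381
vertex -4.608 -2.01 3.722
vertex -3.013 -0.946 1.708
endloop
endfacet
facet normal 0.205 -0.428 0.880
outer loop
vertex -2.622 -1.759 3.381
vertex -2.702 0.157 4.33
vertex -4.608 -2.01 3.722
endloop
endfacet
facet normal -0.037 0.895 0.444
outer loop
vertex -4.687 -0.094 4.672
vertex -2.702 0.157 4.33
vertex -5.078 0.719 2.999
endloop
endfacet
facet normal -0.205 0.428 -0.880
outer loop
vertex -3.092 0.97 2.658
vertex -3.013 -0.946 1.708
vertex -5.078 0.719 2.999
endloop
endfacet
facet normal -0.037 0.895 0.444
outer loop
vertex -5.078 0.719 2.999
vertex -2.702 0.157 4.33
vertex -3.092 0.97 2.658
endloop
endfacet
facet normal 0.978 0.124 -0.168
outer loop
vertex -3.092 0.97 2.658
vertex -2.622 -1.759 3.381
vertex -3.013 -0.946 1.708
endloop
endfacet
facet normal 0.978 0.124 -0.168
outer loop
vertex -2.702 0.157 4.33
vertex -2.622 -1.759 3.381
vertex -3.092 0.97 2.658
endloop
endfacet
facet normal -0.869 0.494 -0.038
outer loop
vertex 2.645 0.397 -3.387
vertex 2.504 0.228 -2.359
vertex 3.009 1.091 -2.686
endloop
endfacet
facet normal -0.411 0.745 -0.524
outer loop
vertex 2.645 0.397 -3.387
vertex 3.009 1.091 -2.686
vertex 3.595 0.829 -3.518
endloop
endfacet
facet normal -0.225 0.206 -0.952
outer loop
vertex 2.645 0.397 -3.387
vertex 3.595 0.829 -3.518
vertex 3.453 -0.196 -3.706
endloop
endfacet
facet normal -0.567 -0.380 -0.730
outer loop
vertex 2.645 0.397 -3.387
vertex 3.453 -0.196 -3.706
vertex 2.779 -0.567 -2.989
endloop
endfacet
facet normal -0.965 -0.203 -0.166
outer loop
vertex 2.645 0.397 -3.387
vertex 2.779 -0.567 -2.989
vertex 2.504 0.228 -2.359
endloop
endfacet
facet normal 0.174 0.968 -0.182
outer loop
vertex 3.595 0.829 -3.518
vertex 3.009 1.091 -2.686
vertex 4.041 0.927 -2.571
endloop
endfacet
facet normal -0.567 0.560 0.604
outer loop
vertex 3.009 1.091 -2.686
vertex 2.504 0.228 -2.359
vertex 3.367 0.556 -1.854
endloop
endfacet
facet normal -0.722 -0.566 0.399
outer loop
vertex 2.504 0.228 -2.359
vertex 2.779 -0.567 -2.989
vertex 3.225 -0.469 -2.042
endloop
endfacet
facet normal -0.078 -0.854 -0.515
outer loop
vertex 2.779 -0.567 -2.989
vertex 3.453 -0.196 -3.706
vertex 3.811 -0.731 -2.874
endloop
endfacet
facet normal 0.476 0.094 -0.874
outer loop
vertex 3.453 -0.196 -3.706
vertex 3.595 0.829 -3.518
vertex 4.316 0.132 -3.201
endloop
endfacet
facet normal 0.567 0.380 0.730
outer loop
vertex 4.175 -0.037 -2.173
vertex 4.041 0.927 -2.571
vertex 3.367 0.556 -1.854
endloop
endfacet
facet normal 0.225 -0.206 0.952
outer loop
vertex 4.175 -0.037 -2.173
vertex 3.367 0.556 -1.854
vertex 3.225 -0.469 -2.042
endloop
endfacet
facet normal 0.411 -0.745 0.524
outer loop
vertex 4.175 -0.037 -2.173
vertex 3.225 -0.469 -2.042
vertex 3.811 -0.731 -2.874
endloop
endfacet
facet normal 0.869 -0.494 0.038
outer loop
vertex 4.175 -0.037 -2.173
vertex 3.811 -0.731 -2.874
vertex 4.316 0.132 -3.201
endloop
endfacet
facet normal 0.965 0.203 0.166
outer loop
vertex 4.175 -0.037 -2.173
vertex 4.316 0.132 -3.201
vertex 4.041 0.927 -2.571
endloop
endfacet
facet normal 0.078 0.854 0.515
outer loop
vertex 3.367 0.556 -1.854
vertex 4.041 0.927 -2.571
vertex 3.009 1.091 -2.686
endloop
endfacet
facet normal -0.476 -0.094 0.874
outer loop
vertex 3.225 -0.469 -2.042
vertex 3.367 0.556 -1.854
vertex 2.504 0.228 -2.359
endloop
endfacet
facet normal -0.174 -0.968 0.182
outer loop
vertex 3.811 -0.731 -2.874
vertex 3.225 -0.469 -2.042
vertex 2.779 -0.567 -2.989
endloop
endfacet
facet normal 0.567 -0.560 -0.604
outer loop
vertex 4.316 0.132 -3.201
vertex 3.811 -0.731 -2.874
vertex 3.453 -0.196 -3.706
endloop
endfacet
facet normal 0.722 0.566 -0.399
outer loop
vertex 4.041 0.927 -2.571
vertex 4.316 0.132 -3.201
vertex 3.595 0.829 -3.518
endloop
endfacet

endsolid


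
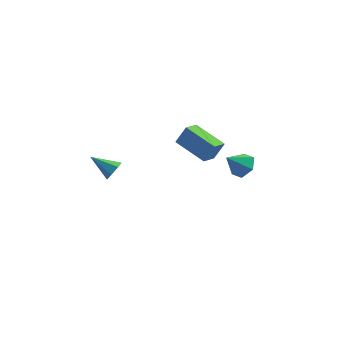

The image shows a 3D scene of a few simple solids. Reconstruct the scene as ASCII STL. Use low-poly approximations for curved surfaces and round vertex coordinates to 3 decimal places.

solid 
facet normal -0.480 -0.171 -0.860
outer loop
vertex 1.604 0.615 -1.361
vertex 0.104 1.971 -0.794
vertex 2.21 1.5 -1.875
endloop
endfacet
facet normal 0.714 -0.646 -0.270
outer loop
vertex 2.796 1.709 -0.826
vertex 1.604 0.615 -1.361
vertex 2.21 1.5 -1.875
endloop
endfacet
facet normal -0.480 -0.172 -0.860
outer loop
vertex 2.21 1.5 -1.875
vertex 0.104 1.971 -0.794
vertex 0.71 2.856 -1.309
endloop
endfacet
facet normal 0.509 0.744 -0.433
outer loop
vertex 0.71 2.856 -1.309
vertex 2.796 1.709 -0.826
vertex 2.21 1.5 -1.875
endloop
endfacet
facet normal -0.509 -0.744 0.433
outer loop
vertex 1.604 0.615 -1.361
vertex 0.69 2.18 0.255
vertex 0.104 1.971 -0.794
endloop
endfacet
facet normal 0.714 -0.646 -0.270
outer loop
vertex 2.19 0.824 -0.311
vertex 1.604 0.615 -1.361
vertex 2.796 1.709 -0.826
endloop
endfacet
facet normal -0.509 -0.744 0.432
outer loop
vertex 2.19 0.824 -0.311
vertex 0.69 2.18 0.255
vertex 1.604 0.615 -1.361
endloop
endfacet
facet normal -0.714 0.646 0.270
outer loop
vertex 0.104 1.971 -0.794
vertex 0.69 2.18 0.255
vertex 0.71 2.856 -1.309
endloop
endfacet
facet normal 0.509 0.744 -0.432
outer loop
vertex 1.296 3.065 -0.259
vertex 2.796 1.709 -0.826
vertex 0.71 2.856 -1.309
endloop
endfacet
facet normal -0.714 0.646 0.270
outer loop
vertex 0.71 2.856 -1.309
vertex 0.69 2.18 0.255
vertex 1.296 3.065 -0.259
endloop
endfacet
facet normal 0.480 0.172 0.860
outer loop
vertex 1.296 3.065 -0.259
vertex 2.19 0.824 -0.311
vertex 2.796 1.709 -0.826
endloop
endfacet
facet normal 0.480 0.171 0.861
outer loop
vertex 0.69 2.18 0.255
vertex 2.19 0.824 -0.311
vertex 1.296 3.065 -0.259
endloop
endfacet
facet normal 0.799 -0.377 -0.469
outer loop
vertex -3.063 -4.356 2.571
vertex -3.263 -4.087 2.014
vertex -2.876 -3.834 2.47
endloop
endfacet
facet normal 0.181 0.124 0.976
outer loop
vertex -3.063 -4.356 2.571
vertex -2.876 -3.834 2.47
vertex -4.477 -3.513 2.726
endloop
endfacet
facet normal 0.799 -0.378 -0.468
outer loop
vertex -2.876 -3.834 2.47
vertex -3.263 -4.087 2.014
vertex -2.979 -3.502 2.026
endloop
endfacet
facet normal 0.248 0.803 0.543
outer loop
vertex -2.876 -3.834 2.47
vertex -2.979 -3.502 2.026
vertex -4.477 -3.513 2.726
endloop
endfacet
facet normal 0.798 -0.378 -0.469
outer loop
vertex -2.979 -3.502 2.026
vertex -3.263 -4.087 2.014
vertex -3.297 -3.611 1.573
endloop
endfacet
facet normal -0.088 0.981 -0.174
outer loop
vertex -2.979 -3.502 2.026
vertex -3.297 -3.611 1.573
vertex -4.477 -3.513 2.726
endloop
endfacet
facet normal 0.799 -0.377 -0.469
outer loop
vertex -3.297 -3.611 1.573
vertex -3.263 -4.087 2.014
vertex -3.589 -4.078 1.451
endloop
endfacet
facet normal -0.573 0.523 -0.631
outer loop
vertex -3.297 -3.611 1.573
vertex -3.589 -4.078 1.451
vertex -4.477 -3.513 2.726
endloop
endfacet
facet normal 0.799 -0.377 -0.469
outer loop
vertex -3.589 -4.078 1.451
vertex -3.263 -4.087 2.014
vertex -3.635 -4.552 1.754
endloop
endfacet
facet normal -0.843 -0.229 -0.486
outer loop
vertex -3.589 -4.078 1.451
vertex -3.635 -4.552 1.754
vertex -4.477 -3.513 2.726
endloop
endfacet
facet normal 0.799 -0.378 -0.468
outer loop
vertex -3.635 -4.552 1.754
vertex -3.263 -4.087 2.014
vertex -3.402 -4.676 2.252
endloop
endfacet
facet normal -0.695 -0.703 0.150
outer loop
vertex -3.635 -4.552 1.754
vertex -3.402 -4.676 2.252
vertex -4.477 -3.513 2.726
endloop
endfacet
facet normal 0.798 -0.378 -0.469
outer loop
vertex -3.402 -4.676 2.252
vertex -3.263 -4.087 2.014
vertex -3.063 -4.356 2.571
endloop
endfacet
facet normal -0.238 -0.547 0.802
outer loop
vertex -3.402 -4.676 2.252
vertex -3.063 -4.356 2.571
vertex -4.477 -3.513 2.726
endloop
endfacet
facet normal 0.670 0.222 -0.708
outer loop
vertex 4.458 2.451 -3.762
vertex 3.959 3.142 -4.017
vertex 4.584 3.25 -3.392
endloop
endfacet
facet normal 0.331 -0.439 0.835
outer loop
vertex 4.458 2.451 -3.762
vertex 4.584 3.25 -3.392
vertex 2.981 2.818 -2.983
endloop
endfacet
facet normal 0.670 0.222 -0.708
outer loop
vertex 4.584 3.25 -3.392
vertex 3.959 3.142 -4.017
vertex 4.085 3.942 -3.647
endloop
endfacet
facet normal 0.118 0.417 0.901
outer loop
vertex 4.584 3.25 -3.392
vertex 4.085 3.942 -3.647
vertex 2.981 2.818 -2.983
endloop
endfacet
facet normal 0.671 0.222 -0.708
outer loop
vertex 4.085 3.942 -3.647
vertex 3.959 3.142 -4.017
vertex 3.461 3.834 -4.272
endloop
endfacet
facet normal -0.527 0.752 0.396
outer loop
vertex 4.085 3.942 -3.647
vertex 3.461 3.834 -4.272
vertex 2.981 2.818 -2.983
endloop
endfacet
facet normal 0.671 0.222 -0.708
outer loop
vertex 3.461 3.834 -4.272
vertex 3.959 3.142 -4.017
vertex 3.335 3.034 -4.642
endloop
endfacet
facet normal -0.957 0.231 -0.174
outer loop
vertex 3.461 3.834 -4.272
vertex 3.335 3.034 -4.642
vertex 2.981 2.818 -2.983
endloop
endfacet
facet normal 0.670 0.223 -0.708
outer loop
vertex 3.335 3.034 -4.642
vertex 3.959 3.142 -4.017
vertex 3.834 2.342 -4.387
endloop
endfacet
facet normal -0.743 -0.624 -0.240
outer loop
vertex 3.335 3.034 -4.642
vertex 3.834 2.342 -4.387
vertex 2.981 2.818 -2.983
endloop
endfacet
facet normal 0.670 0.223 -0.708
outer loop
vertex 3.834 2.342 -4.387
vertex 3.959 3.142 -4.017
vertex 4.458 2.451 -3.762
endloop
endfacet
facet normal -0.098 -0.959 0.265
outer loop
vertex 3.834 2.342 -4.387
vertex 4.458 2.451 -3.762
vertex 2.981 2.818 -2.983
endloop
endfacet

endsolid


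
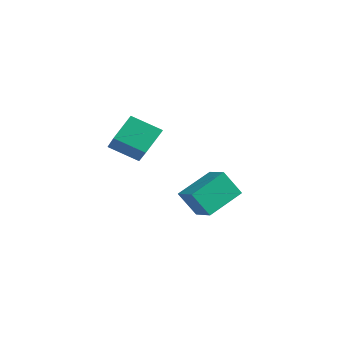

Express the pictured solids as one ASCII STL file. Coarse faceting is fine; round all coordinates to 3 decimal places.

solid 
facet normal -0.580 -0.655 0.484
outer loop
vertex -0.842 -5.164 4.302
vertex -1.114 -4.158 5.338
vertex -2.531 -4.485 3.197
endloop
endfacet
facet normal 0.186 -0.685 -0.705
outer loop
vertex -1.626 -3.462 2.442
vertex -0.842 -5.164 4.302
vertex -2.531 -4.485 3.197
endloop
endfacet
facet normal -0.580 -0.655 0.484
outer loop
vertex -2.531 -4.485 3.197
vertex -1.114 -4.158 5.338
vertex -2.804 -3.478 4.233
endloop
endfacet
facet normal -0.793 0.319 -0.519
outer loop
vertex -2.804 -3.478 4.233
vertex -1.626 -3.462 2.442
vertex -2.531 -4.485 3.197
endloop
endfacet
facet normal 0.793 -0.319 0.518
outer loop
vertex -0.842 -5.164 4.302
vertex -0.209 -3.135 4.583
vertex -1.114 -4.158 5.338
endloop
endfacet
facet normal 0.185 -0.685 -0.705
outer loop
vertex 0.064 -4.142 3.547
vertex -0.842 -5.164 4.302
vertex -1.626 -3.462 2.442
endloop
endfacet
facet normal 0.793 -0.319 0.519
outer loop
vertex 0.064 -4.142 3.547
vertex -0.209 -3.135 4.583
vertex -0.842 -5.164 4.302
endloop
endfacet
facet normal -0.186 0.684 0.705
outer loop
vertex -1.114 -4.158 5.338
vertex -0.209 -3.135 4.583
vertex -2.804 -3.478 4.233
endloop
endfacet
facet normal -0.793 0.320 -0.519
outer loop
vertex -1.898 -2.456 3.478
vertex -1.626 -3.462 2.442
vertex -2.804 -3.478 4.233
endloop
endfacet
facet normal -0.186 0.685 0.705
outer loop
vertex -2.804 -3.478 4.233
vertex -0.209 -3.135 4.583
vertex -1.898 -2.456 3.478
endloop
endfacet
facet normal 0.580 0.655 -0.484
outer loop
vertex -1.898 -2.456 3.478
vertex 0.064 -4.142 3.547
vertex -1.626 -3.462 2.442
endloop
endfacet
facet normal 0.580 0.655 -0.484
outer loop
vertex -0.209 -3.135 4.583
vertex 0.064 -4.142 3.547
vertex -1.898 -2.456 3.478
endloop
endfacet
facet normal -0.273 -0.463 0.843
outer loop
vertex -2.128 -0.479 -0.303
vertex -2.326 1.354 0.639
vertex -3.353 -0.422 -0.669
endloop
endfacet
facet normal 0.095 -0.885 -0.455
outer loop
vertex -2.934 0.286 -1.959
vertex -2.128 -0.479 -0.303
vertex -3.353 -0.422 -0.669
endloop
endfacet
facet normal -0.273 -0.463 0.843
outer loop
vertex -3.353 -0.422 -0.669
vertex -2.326 1.354 0.639
vertex -3.551 1.41 0.273
endloop
endfacet
facet normal -0.957 0.044 -0.287
outer loop
vertex -3.551 1.41 0.273
vertex -2.934 0.286 -1.959
vertex -3.353 -0.422 -0.669
endloop
endfacet
facet normal 0.957 -0.044 0.287
outer loop
vertex -2.128 -0.479 -0.303
vertex -1.907 2.062 -0.651
vertex -2.326 1.354 0.639
endloop
endfacet
facet normal 0.096 -0.885 -0.455
outer loop
vertex -1.709 0.23 -1.593
vertex -2.128 -0.479 -0.303
vertex -2.934 0.286 -1.959
endloop
endfacet
facet normal 0.957 -0.044 0.287
outer loop
vertex -1.709 0.23 -1.593
vertex -1.907 2.062 -0.651
vertex -2.128 -0.479 -0.303
endloop
endfacet
facet normal -0.095 0.885 0.455
outer loop
vertex -2.326 1.354 0.639
vertex -1.907 2.062 -0.651
vertex -3.551 1.41 0.273
endloop
endfacet
facet normal -0.957 0.044 -0.287
outer loop
vertex -3.132 2.119 -1.017
vertex -2.934 0.286 -1.959
vertex -3.551 1.41 0.273
endloop
endfacet
facet normal -0.095 0.885 0.456
outer loop
vertex -3.551 1.41 0.273
vertex -1.907 2.062 -0.651
vertex -3.132 2.119 -1.017
endloop
endfacet
facet normal 0.273 0.463 -0.843
outer loop
vertex -3.132 2.119 -1.017
vertex -1.709 0.23 -1.593
vertex -2.934 0.286 -1.959
endloop
endfacet
facet normal 0.273 0.463 -0.843
outer loop
vertex -1.907 2.062 -0.651
vertex -1.709 0.23 -1.593
vertex -3.132 2.119 -1.017
endloop
endfacet

endsolid


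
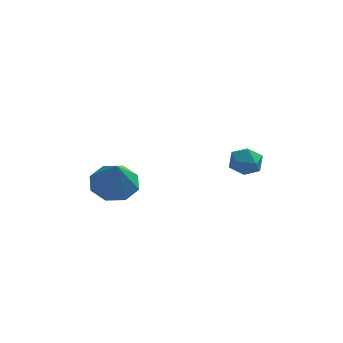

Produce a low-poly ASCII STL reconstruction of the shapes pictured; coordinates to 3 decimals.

solid 
facet normal -0.449 -0.296 0.843
outer loop
vertex 1.234 -0.407 -1.318
vertex 1.51 -1.127 -1.424
vertex 1.925 -0.607 -1.02
endloop
endfacet
facet normal -0.265 0.394 0.880
outer loop
vertex 1.234 -0.407 -1.318
vertex 1.925 -0.607 -1.02
vertex 1.833 0.088 -1.359
endloop
endfacet
facet normal -0.585 0.736 0.342
outer loop
vertex 1.234 -0.407 -1.318
vertex 1.833 0.088 -1.359
vertex 1.361 -0.003 -1.971
endloop
endfacet
facet normal -0.966 0.259 -0.028
outer loop
vertex 1.234 -0.407 -1.318
vertex 1.361 -0.003 -1.971
vertex 1.161 -0.754 -2.011
endloop
endfacet
facet normal -0.881 -0.379 0.283
outer loop
vertex 1.234 -0.407 -1.318
vertex 1.161 -0.754 -2.011
vertex 1.51 -1.127 -1.424
endloop
endfacet
facet normal 0.440 0.440 0.783
outer loop
vertex 1.833 0.088 -1.359
vertex 1.925 -0.607 -1.02
vertex 2.479 -0.326 -1.489
endloop
endfacet
facet normal 0.143 -0.676 0.723
outer loop
vertex 1.925 -0.607 -1.02
vertex 1.51 -1.127 -1.424
vertex 2.279 -1.077 -1.529
endloop
endfacet
facet normal -0.556 -0.810 -0.184
outer loop
vertex 1.51 -1.127 -1.424
vertex 1.161 -0.754 -2.011
vertex 1.807 -1.168 -2.141
endloop
endfacet
facet normal -0.693 0.221 -0.686
outer loop
vertex 1.161 -0.754 -2.011
vertex 1.361 -0.003 -1.971
vertex 1.715 -0.473 -2.48
endloop
endfacet
facet normal -0.077 0.993 -0.089
outer loop
vertex 1.361 -0.003 -1.971
vertex 1.833 0.088 -1.359
vertex 2.13 0.047 -2.076
endloop
endfacet
facet normal 0.966 -0.259 0.028
outer loop
vertex 2.406 -0.673 -2.182
vertex 2.479 -0.326 -1.489
vertex 2.279 -1.077 -1.529
endloop
endfacet
facet normal 0.585 -0.736 -0.342
outer loop
vertex 2.406 -0.673 -2.182
vertex 2.279 -1.077 -1.529
vertex 1.807 -1.168 -2.141
endloop
endfacet
facet normal 0.265 -0.394 -0.880
outer loop
vertex 2.406 -0.673 -2.182
vertex 1.807 -1.168 -2.141
vertex 1.715 -0.473 -2.48
endloop
endfacet
facet normal 0.449 0.296 -0.843
outer loop
vertex 2.406 -0.673 -2.182
vertex 1.715 -0.473 -2.48
vertex 2.13 0.047 -2.076
endloop
endfacet
facet normal 0.881 0.379 -0.283
outer loop
vertex 2.406 -0.673 -2.182
vertex 2.13 0.047 -2.076
vertex 2.479 -0.326 -1.489
endloop
endfacet
facet normal 0.693 -0.221 0.686
outer loop
vertex 2.279 -1.077 -1.529
vertex 2.479 -0.326 -1.489
vertex 1.925 -0.607 -1.02
endloop
endfacet
facet normal 0.077 -0.993 0.089
outer loop
vertex 1.807 -1.168 -2.141
vertex 2.279 -1.077 -1.529
vertex 1.51 -1.127 -1.424
endloop
endfacet
facet normal -0.440 -0.440 -0.783
outer loop
vertex 1.715 -0.473 -2.48
vertex 1.807 -1.168 -2.141
vertex 1.161 -0.754 -2.011
endloop
endfacet
facet normal -0.143 0.676 -0.723
outer loop
vertex 2.13 0.047 -2.076
vertex 1.715 -0.473 -2.48
vertex 1.361 -0.003 -1.971
endloop
endfacet
facet normal 0.556 0.810 0.184
outer loop
vertex 2.479 -0.326 -1.489
vertex 2.13 0.047 -2.076
vertex 1.833 0.088 -1.359
endloop
endfacet
facet normal -0.143 0.477 -0.867
outer loop
vertex -2.186 -2.882 -2.237
vertex -3.183 -2.76 -2.006
vertex -2.325 -2.212 -1.846
endloop
endfacet
facet normal 0.921 -0.035 0.387
outer loop
vertex -2.186 -2.882 -2.237
vertex -2.325 -2.212 -1.846
vertex -2.937 -3.58 -0.514
endloop
endfacet
facet normal -0.142 0.476 -0.868
outer loop
vertex -2.325 -2.212 -1.846
vertex -3.183 -2.76 -2.006
vertex -2.967 -1.863 -1.549
endloop
endfacet
facet normal 0.562 0.434 0.704
outer loop
vertex -2.325 -2.212 -1.846
vertex -2.967 -1.863 -1.549
vertex -2.937 -3.58 -0.514
endloop
endfacet
facet normal -0.142 0.476 -0.868
outer loop
vertex -2.967 -1.863 -1.549
vertex -3.183 -2.76 -2.006
vertex -3.734 -2.039 -1.52
endloop
endfacet
facet normal -0.085 0.513 0.854
outer loop
vertex -2.967 -1.863 -1.549
vertex -3.734 -2.039 -1.52
vertex -2.937 -3.58 -0.514
endloop
endfacet
facet normal -0.143 0.476 -0.868
outer loop
vertex -3.734 -2.039 -1.52
vertex -3.183 -2.76 -2.006
vertex -4.179 -2.638 -1.775
endloop
endfacet
facet normal -0.642 0.158 0.750
outer loop
vertex -3.734 -2.039 -1.52
vertex -4.179 -2.638 -1.775
vertex -2.937 -3.58 -0.514
endloop
endfacet
facet normal -0.143 0.477 -0.867
outer loop
vertex -4.179 -2.638 -1.775
vertex -3.183 -2.76 -2.006
vertex -4.04 -3.308 -2.166
endloop
endfacet
facet normal -0.783 -0.427 0.453
outer loop
vertex -4.179 -2.638 -1.775
vertex -4.04 -3.308 -2.166
vertex -2.937 -3.58 -0.514
endloop
endfacet
facet normal -0.142 0.476 -0.868
outer loop
vertex -4.04 -3.308 -2.166
vertex -3.183 -2.76 -2.006
vertex -3.399 -3.658 -2.463
endloop
endfacet
facet normal -0.425 -0.895 0.137
outer loop
vertex -4.04 -3.308 -2.166
vertex -3.399 -3.658 -2.463
vertex -2.937 -3.58 -0.514
endloop
endfacet
facet normal -0.144 0.476 -0.868
outer loop
vertex -3.399 -3.658 -2.463
vertex -3.183 -2.76 -2.006
vertex -2.631 -3.481 -2.493
endloop
endfacet
facet normal 0.224 -0.974 -0.014
outer loop
vertex -3.399 -3.658 -2.463
vertex -2.631 -3.481 -2.493
vertex -2.937 -3.58 -0.514
endloop
endfacet
facet normal -0.143 0.477 -0.867
outer loop
vertex -2.631 -3.481 -2.493
vertex -3.183 -2.76 -2.006
vertex -2.186 -2.882 -2.237
endloop
endfacet
facet normal 0.781 -0.618 0.090
outer loop
vertex -2.631 -3.481 -2.493
vertex -2.186 -2.882 -2.237
vertex -2.937 -3.58 -0.514
endloop
endfacet

endsolid


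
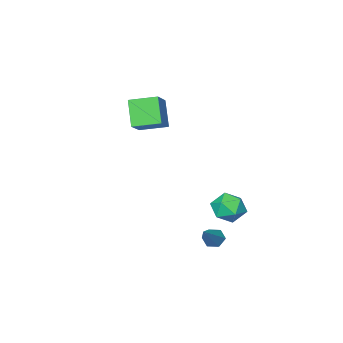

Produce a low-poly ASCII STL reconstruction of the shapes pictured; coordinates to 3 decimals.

solid 
facet normal -0.673 -0.381 -0.634
outer loop
vertex 1.553 2.747 -3.707
vertex 1.127 2.775 -3.272
vertex 1.212 3.249 -3.647
endloop
endfacet
facet normal 0.633 0.500 -0.591
outer loop
vertex 1.553 2.747 -3.707
vertex 1.212 3.249 -3.647
vertex 2.553 3.585 -1.928
endloop
endfacet
facet normal -0.673 -0.381 -0.634
outer loop
vertex 1.212 3.249 -3.647
vertex 1.127 2.775 -3.272
vertex 0.785 3.277 -3.211
endloop
endfacet
facet normal -0.074 0.988 -0.136
outer loop
vertex 1.212 3.249 -3.647
vertex 0.785 3.277 -3.211
vertex 2.553 3.585 -1.928
endloop
endfacet
facet normal -0.673 -0.381 -0.634
outer loop
vertex 0.785 3.277 -3.211
vertex 1.127 2.775 -3.272
vertex 0.7 2.804 -2.836
endloop
endfacet
facet normal -0.542 0.580 0.608
outer loop
vertex 0.785 3.277 -3.211
vertex 0.7 2.804 -2.836
vertex 2.553 3.585 -1.928
endloop
endfacet
facet normal -0.673 -0.383 -0.633
outer loop
vertex 0.7 2.804 -2.836
vertex 1.127 2.775 -3.272
vertex 1.042 2.302 -2.896
endloop
endfacet
facet normal -0.307 -0.316 0.898
outer loop
vertex 0.7 2.804 -2.836
vertex 1.042 2.302 -2.896
vertex 2.553 3.585 -1.928
endloop
endfacet
facet normal -0.674 -0.382 -0.633
outer loop
vertex 1.042 2.302 -2.896
vertex 1.127 2.775 -3.272
vertex 1.468 2.273 -3.332
endloop
endfacet
facet normal 0.398 -0.803 0.443
outer loop
vertex 1.042 2.302 -2.896
vertex 1.468 2.273 -3.332
vertex 2.553 3.585 -1.928
endloop
endfacet
facet normal -0.673 -0.381 -0.634
outer loop
vertex 1.468 2.273 -3.332
vertex 1.127 2.775 -3.272
vertex 1.553 2.747 -3.707
endloop
endfacet
facet normal 0.868 -0.395 -0.302
outer loop
vertex 1.468 2.273 -3.332
vertex 1.553 2.747 -3.707
vertex 2.553 3.585 -1.928
endloop
endfacet
facet normal -0.768 0.525 0.368
outer loop
vertex -0.71 3.22 -1.856
vertex -1.011 2.412 -1.331
vertex -0.365 3.069 -0.92
endloop
endfacet
facet normal -0.210 0.950 0.231
outer loop
vertex -0.71 3.22 -1.856
vertex -0.365 3.069 -0.92
vertex 0.263 3.384 -1.645
endloop
endfacet
facet normal -0.049 0.886 -0.461
outer loop
vertex -0.71 3.22 -1.856
vertex 0.263 3.384 -1.645
vertex 0.004 2.923 -2.504
endloop
endfacet
facet normal -0.507 0.422 -0.752
outer loop
vertex -0.71 3.22 -1.856
vertex 0.004 2.923 -2.504
vertex -0.783 2.322 -2.311
endloop
endfacet
facet normal -0.950 0.199 -0.239
outer loop
vertex -0.71 3.22 -1.856
vertex -0.783 2.322 -2.311
vertex -1.011 2.412 -1.331
endloop
endfacet
facet normal 0.346 0.713 0.610
outer loop
vertex 0.263 3.384 -1.645
vertex -0.365 3.069 -0.92
vertex 0.563 2.678 -0.989
endloop
endfacet
facet normal -0.555 0.025 0.832
outer loop
vertex -0.365 3.069 -0.92
vertex -1.011 2.412 -1.331
vertex -0.224 2.077 -0.796
endloop
endfacet
facet normal -0.851 -0.503 -0.152
outer loop
vertex -1.011 2.412 -1.331
vertex -0.783 2.322 -2.311
vertex -0.483 1.616 -1.655
endloop
endfacet
facet normal -0.133 -0.141 -0.981
outer loop
vertex -0.783 2.322 -2.311
vertex 0.004 2.923 -2.504
vertex 0.145 1.931 -2.38
endloop
endfacet
facet normal 0.606 0.610 -0.510
outer loop
vertex 0.004 2.923 -2.504
vertex 0.263 3.384 -1.645
vertex 0.791 2.588 -1.969
endloop
endfacet
facet normal 0.507 -0.422 0.752
outer loop
vertex 0.49 1.78 -1.444
vertex 0.563 2.678 -0.989
vertex -0.224 2.077 -0.796
endloop
endfacet
facet normal 0.049 -0.886 0.461
outer loop
vertex 0.49 1.78 -1.444
vertex -0.224 2.077 -0.796
vertex -0.483 1.616 -1.655
endloop
endfacet
facet normal 0.210 -0.950 -0.231
outer loop
vertex 0.49 1.78 -1.444
vertex -0.483 1.616 -1.655
vertex 0.145 1.931 -2.38
endloop
endfacet
facet normal 0.768 -0.525 -0.368
outer loop
vertex 0.49 1.78 -1.444
vertex 0.145 1.931 -2.38
vertex 0.791 2.588 -1.969
endloop
endfacet
facet normal 0.950 -0.199 0.239
outer loop
vertex 0.49 1.78 -1.444
vertex 0.791 2.588 -1.969
vertex 0.563 2.678 -0.989
endloop
endfacet
facet normal 0.133 0.141 0.981
outer loop
vertex -0.224 2.077 -0.796
vertex 0.563 2.678 -0.989
vertex -0.365 3.069 -0.92
endloop
endfacet
facet normal -0.606 -0.610 0.510
outer loop
vertex -0.483 1.616 -1.655
vertex -0.224 2.077 -0.796
vertex -1.011 2.412 -1.331
endloop
endfacet
facet normal -0.346 -0.713 -0.610
outer loop
vertex 0.145 1.931 -2.38
vertex -0.483 1.616 -1.655
vertex -0.783 2.322 -2.311
endloop
endfacet
facet normal 0.555 -0.025 -0.832
outer loop
vertex 0.791 2.588 -1.969
vertex 0.145 1.931 -2.38
vertex 0.004 2.923 -2.504
endloop
endfacet
facet normal 0.851 0.503 0.152
outer loop
vertex 0.563 2.678 -0.989
vertex 0.791 2.588 -1.969
vertex 0.263 3.384 -1.645
endloop
endfacet
facet normal -0.294 -0.498 0.816
outer loop
vertex 0.866 -4.137 3.903
vertex -0.161 -2.973 4.244
vertex -0.282 -4.894 3.028
endloop
endfacet
facet normal 0.646 -0.732 -0.215
outer loop
vertex 0.241 -4.007 1.576
vertex 0.866 -4.137 3.903
vertex -0.282 -4.894 3.028
endloop
endfacet
facet normal -0.294 -0.498 0.816
outer loop
vertex -0.282 -4.894 3.028
vertex -0.161 -2.973 4.244
vertex -1.309 -3.729 3.369
endloop
endfacet
facet normal -0.705 -0.464 -0.537
outer loop
vertex -1.309 -3.729 3.369
vertex 0.241 -4.007 1.576
vertex -0.282 -4.894 3.028
endloop
endfacet
facet normal 0.704 0.464 0.537
outer loop
vertex 0.866 -4.137 3.903
vertex 0.362 -2.086 2.792
vertex -0.161 -2.973 4.244
endloop
endfacet
facet normal 0.646 -0.733 -0.214
outer loop
vertex 1.389 -3.251 2.451
vertex 0.866 -4.137 3.903
vertex 0.241 -4.007 1.576
endloop
endfacet
facet normal 0.705 0.464 0.537
outer loop
vertex 1.389 -3.251 2.451
vertex 0.362 -2.086 2.792
vertex 0.866 -4.137 3.903
endloop
endfacet
facet normal -0.646 0.732 0.215
outer loop
vertex -0.161 -2.973 4.244
vertex 0.362 -2.086 2.792
vertex -1.309 -3.729 3.369
endloop
endfacet
facet normal -0.704 -0.464 -0.537
outer loop
vertex -0.786 -2.843 1.917
vertex 0.241 -4.007 1.576
vertex -1.309 -3.729 3.369
endloop
endfacet
facet normal -0.646 0.732 0.214
outer loop
vertex -1.309 -3.729 3.369
vertex 0.362 -2.086 2.792
vertex -0.786 -2.843 1.917
endloop
endfacet
facet normal 0.294 0.498 -0.816
outer loop
vertex -0.786 -2.843 1.917
vertex 1.389 -3.251 2.451
vertex 0.241 -4.007 1.576
endloop
endfacet
facet normal 0.294 0.498 -0.816
outer loop
vertex 0.362 -2.086 2.792
vertex 1.389 -3.251 2.451
vertex -0.786 -2.843 1.917
endloop
endfacet

endsolid


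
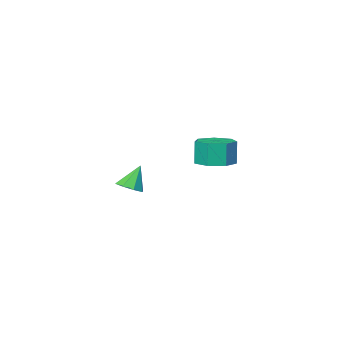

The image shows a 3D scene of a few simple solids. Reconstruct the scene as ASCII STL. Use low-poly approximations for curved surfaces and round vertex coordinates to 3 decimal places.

solid 
facet normal 0.449 0.024 -0.893
outer loop
vertex 0.131 -3.567 -1.711
vertex -0.557 -3.341 -2.051
vertex 0.066 -2.958 -1.727
endloop
endfacet
facet normal 0.611 0.086 0.787
outer loop
vertex 0.131 -3.567 -1.711
vertex 0.066 -2.958 -1.727
vertex -1.263 -3.379 -0.649
endloop
endfacet
facet normal 0.449 0.024 -0.893
outer loop
vertex 0.066 -2.958 -1.727
vertex -0.557 -3.341 -2.051
vertex -0.364 -2.574 -1.933
endloop
endfacet
facet normal 0.308 0.694 0.651
outer loop
vertex 0.066 -2.958 -1.727
vertex -0.364 -2.574 -1.933
vertex -1.263 -3.379 -0.649
endloop
endfacet
facet normal 0.449 0.024 -0.893
outer loop
vertex -0.364 -2.574 -1.933
vertex -0.557 -3.341 -2.051
vertex -0.907 -2.639 -2.208
endloop
endfacet
facet normal -0.287 0.889 0.357
outer loop
vertex -0.364 -2.574 -1.933
vertex -0.907 -2.639 -2.208
vertex -1.263 -3.379 -0.649
endloop
endfacet
facet normal 0.449 0.024 -0.893
outer loop
vertex -0.907 -2.639 -2.208
vertex -0.557 -3.341 -2.051
vertex -1.245 -3.115 -2.391
endloop
endfacet
facet normal -0.827 0.558 0.076
outer loop
vertex -0.907 -2.639 -2.208
vertex -1.245 -3.115 -2.391
vertex -1.263 -3.379 -0.649
endloop
endfacet
facet normal 0.449 0.024 -0.893
outer loop
vertex -1.245 -3.115 -2.391
vertex -0.557 -3.341 -2.051
vertex -1.18 -3.724 -2.375
endloop
endfacet
facet normal -0.994 -0.107 -0.026
outer loop
vertex -1.245 -3.115 -2.391
vertex -1.18 -3.724 -2.375
vertex -1.263 -3.379 -0.649
endloop
endfacet
facet normal 0.450 0.024 -0.893
outer loop
vertex -1.18 -3.724 -2.375
vertex -0.557 -3.341 -2.051
vertex -0.751 -4.108 -2.169
endloop
endfacet
facet normal -0.692 -0.714 0.109
outer loop
vertex -1.18 -3.724 -2.375
vertex -0.751 -4.108 -2.169
vertex -1.263 -3.379 -0.649
endloop
endfacet
facet normal 0.449 0.024 -0.893
outer loop
vertex -0.751 -4.108 -2.169
vertex -0.557 -3.341 -2.051
vertex -0.207 -4.043 -1.894
endloop
endfacet
facet normal -0.096 -0.910 0.404
outer loop
vertex -0.751 -4.108 -2.169
vertex -0.207 -4.043 -1.894
vertex -1.263 -3.379 -0.649
endloop
endfacet
facet normal 0.449 0.024 -0.893
outer loop
vertex -0.207 -4.043 -1.894
vertex -0.557 -3.341 -2.051
vertex 0.131 -3.567 -1.711
endloop
endfacet
facet normal 0.444 -0.578 0.685
outer loop
vertex -0.207 -4.043 -1.894
vertex 0.131 -3.567 -1.711
vertex -1.263 -3.379 -0.649
endloop
endfacet
facet normal 0.081 0.106 -0.991
outer loop
vertex -0.688 3.754 1.603
vertex -1.534 3.164 1.471
vertex -1.475 4.196 1.586
endloop
endfacet
facet normal 0.483 0.865 0.132
outer loop
vertex -0.688 3.754 1.603
vertex -1.475 4.196 1.586
vertex -0.8 3.606 2.981
endloop
endfacet
facet normal 0.484 0.865 0.132
outer loop
vertex -0.8 3.606 2.981
vertex -1.475 4.196 1.586
vertex -1.586 4.048 2.964
endloop
endfacet
facet normal -0.081 -0.106 0.991
outer loop
vertex -0.8 3.606 2.981
vertex -1.586 4.048 2.964
vertex -1.646 3.016 2.849
endloop
endfacet
facet normal 0.080 0.106 -0.991
outer loop
vertex -1.475 4.196 1.586
vertex -1.534 3.164 1.471
vertex -2.306 3.86 1.483
endloop
endfacet
facet normal -0.381 0.922 0.068
outer loop
vertex -1.475 4.196 1.586
vertex -2.306 3.86 1.483
vertex -1.586 4.048 2.964
endloop
endfacet
facet normal -0.380 0.923 0.068
outer loop
vertex -1.586 4.048 2.964
vertex -2.306 3.86 1.483
vertex -2.418 3.713 2.861
endloop
endfacet
facet normal -0.080 -0.106 0.991
outer loop
vertex -1.586 4.048 2.964
vertex -2.418 3.713 2.861
vertex -1.646 3.016 2.849
endloop
endfacet
facet normal 0.080 0.106 -0.991
outer loop
vertex -2.306 3.86 1.483
vertex -1.534 3.164 1.471
vertex -2.556 3.0 1.371
endloop
endfacet
facet normal -0.957 0.285 -0.047
outer loop
vertex -2.306 3.86 1.483
vertex -2.556 3.0 1.371
vertex -2.418 3.713 2.861
endloop
endfacet
facet normal -0.957 0.285 -0.047
outer loop
vertex -2.418 3.713 2.861
vertex -2.556 3.0 1.371
vertex -2.668 2.853 2.748
endloop
endfacet
facet normal -0.081 -0.107 0.991
outer loop
vertex -2.418 3.713 2.861
vertex -2.668 2.853 2.748
vertex -1.646 3.016 2.849
endloop
endfacet
facet normal 0.080 0.106 -0.991
outer loop
vertex -2.556 3.0 1.371
vertex -1.534 3.164 1.471
vertex -2.037 2.264 1.334
endloop
endfacet
facet normal -0.814 -0.567 -0.127
outer loop
vertex -2.556 3.0 1.371
vertex -2.037 2.264 1.334
vertex -2.668 2.853 2.748
endloop
endfacet
facet normal -0.813 -0.568 -0.126
outer loop
vertex -2.668 2.853 2.748
vertex -2.037 2.264 1.334
vertex -2.148 2.116 2.712
endloop
endfacet
facet normal -0.081 -0.106 0.991
outer loop
vertex -2.668 2.853 2.748
vertex -2.148 2.116 2.712
vertex -1.646 3.016 2.849
endloop
endfacet
facet normal 0.081 0.106 -0.991
outer loop
vertex -2.037 2.264 1.334
vertex -1.534 3.164 1.471
vertex -1.139 2.204 1.401
endloop
endfacet
facet normal -0.058 -0.992 -0.111
outer loop
vertex -2.037 2.264 1.334
vertex -1.139 2.204 1.401
vertex -2.148 2.116 2.712
endloop
endfacet
facet normal -0.057 -0.992 -0.111
outer loop
vertex -2.148 2.116 2.712
vertex -1.139 2.204 1.401
vertex -1.25 2.057 2.778
endloop
endfacet
facet normal -0.080 -0.106 0.991
outer loop
vertex -2.148 2.116 2.712
vertex -1.25 2.057 2.778
vertex -1.646 3.016 2.849
endloop
endfacet
facet normal 0.080 0.105 -0.991
outer loop
vertex -1.139 2.204 1.401
vertex -1.534 3.164 1.471
vertex -0.538 2.868 1.52
endloop
endfacet
facet normal 0.742 -0.670 -0.012
outer loop
vertex -1.139 2.204 1.401
vertex -0.538 2.868 1.52
vertex -1.25 2.057 2.778
endloop
endfacet
facet normal 0.742 -0.670 -0.012
outer loop
vertex -1.25 2.057 2.778
vertex -0.538 2.868 1.52
vertex -0.65 2.72 2.898
endloop
endfacet
facet normal -0.080 -0.107 0.991
outer loop
vertex -1.25 2.057 2.778
vertex -0.65 2.72 2.898
vertex -1.646 3.016 2.849
endloop
endfacet
facet normal 0.080 0.106 -0.991
outer loop
vertex -0.538 2.868 1.52
vertex -1.534 3.164 1.471
vertex -0.688 3.754 1.603
endloop
endfacet
facet normal 0.983 0.157 0.097
outer loop
vertex -0.538 2.868 1.52
vertex -0.688 3.754 1.603
vertex -0.65 2.72 2.898
endloop
endfacet
facet normal 0.983 0.157 0.097
outer loop
vertex -0.65 2.72 2.898
vertex -0.688 3.754 1.603
vertex -0.8 3.606 2.981
endloop
endfacet
facet normal -0.080 -0.106 0.991
outer loop
vertex -0.65 2.72 2.898
vertex -0.8 3.606 2.981
vertex -1.646 3.016 2.849
endloop
endfacet

endsolid


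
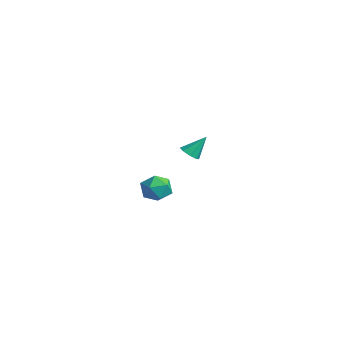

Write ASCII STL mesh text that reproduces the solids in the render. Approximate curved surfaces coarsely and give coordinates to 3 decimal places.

solid 
facet normal -0.140 -0.629 -0.765
outer loop
vertex -3.491 3.148 -0.071
vertex -3.995 3.08 0.077
vertex -3.741 3.415 -0.245
endloop
endfacet
facet normal 0.770 0.618 -0.159
outer loop
vertex -3.491 3.148 -0.071
vertex -3.741 3.415 -0.245
vertex -3.825 3.84 1.003
endloop
endfacet
facet normal -0.141 -0.629 -0.765
outer loop
vertex -3.741 3.415 -0.245
vertex -3.995 3.08 0.077
vertex -4.14 3.486 -0.23
endloop
endfacet
facet normal 0.155 0.938 -0.309
outer loop
vertex -3.741 3.415 -0.245
vertex -4.14 3.486 -0.23
vertex -3.825 3.84 1.003
endloop
endfacet
facet normal -0.141 -0.629 -0.765
outer loop
vertex -4.14 3.486 -0.23
vertex -3.995 3.08 0.077
vertex -4.454 3.319 -0.035
endloop
endfacet
facet normal -0.519 0.847 -0.111
outer loop
vertex -4.14 3.486 -0.23
vertex -4.454 3.319 -0.035
vertex -3.825 3.84 1.003
endloop
endfacet
facet normal -0.141 -0.629 -0.764
outer loop
vertex -4.454 3.319 -0.035
vertex -3.995 3.08 0.077
vertex -4.499 3.012 0.226
endloop
endfacet
facet normal -0.859 0.399 0.321
outer loop
vertex -4.454 3.319 -0.035
vertex -4.499 3.012 0.226
vertex -3.825 3.84 1.003
endloop
endfacet
facet normal -0.141 -0.628 -0.765
outer loop
vertex -4.499 3.012 0.226
vertex -3.995 3.08 0.077
vertex -4.249 2.744 0.4
endloop
endfacet
facet normal -0.665 -0.145 0.732
outer loop
vertex -4.499 3.012 0.226
vertex -4.249 2.744 0.4
vertex -3.825 3.84 1.003
endloop
endfacet
facet normal -0.141 -0.629 -0.765
outer loop
vertex -4.249 2.744 0.4
vertex -3.995 3.08 0.077
vertex -3.85 2.673 0.385
endloop
endfacet
facet normal -0.050 -0.467 0.883
outer loop
vertex -4.249 2.744 0.4
vertex -3.85 2.673 0.385
vertex -3.825 3.84 1.003
endloop
endfacet
facet normal -0.141 -0.629 -0.765
outer loop
vertex -3.85 2.673 0.385
vertex -3.995 3.08 0.077
vertex -3.536 2.84 0.19
endloop
endfacet
facet normal 0.625 -0.376 0.684
outer loop
vertex -3.85 2.673 0.385
vertex -3.536 2.84 0.19
vertex -3.825 3.84 1.003
endloop
endfacet
facet normal -0.140 -0.628 -0.765
outer loop
vertex -3.536 2.84 0.19
vertex -3.995 3.08 0.077
vertex -3.491 3.148 -0.071
endloop
endfacet
facet normal 0.965 0.073 0.253
outer loop
vertex -3.536 2.84 0.19
vertex -3.491 3.148 -0.071
vertex -3.825 3.84 1.003
endloop
endfacet
facet normal -0.435 0.432 0.790
outer loop
vertex 1.274 -1.6 1.953
vertex 1.839 -1.788 2.367
vertex 1.84 -1.151 2.019
endloop
endfacet
facet normal -0.624 0.760 0.184
outer loop
vertex 1.274 -1.6 1.953
vertex 1.84 -1.151 2.019
vertex 1.53 -1.249 1.371
endloop
endfacet
facet normal -0.930 0.277 -0.242
outer loop
vertex 1.274 -1.6 1.953
vertex 1.53 -1.249 1.371
vertex 1.336 -1.947 1.318
endloop
endfacet
facet normal -0.931 -0.351 0.101
outer loop
vertex 1.274 -1.6 1.953
vertex 1.336 -1.947 1.318
vertex 1.528 -2.279 1.934
endloop
endfacet
facet normal -0.625 -0.255 0.738
outer loop
vertex 1.274 -1.6 1.953
vertex 1.528 -2.279 1.934
vertex 1.839 -1.788 2.367
endloop
endfacet
facet normal -0.028 0.990 -0.136
outer loop
vertex 1.53 -1.249 1.371
vertex 1.84 -1.151 2.019
vertex 2.252 -1.221 1.426
endloop
endfacet
facet normal 0.274 0.461 0.844
outer loop
vertex 1.84 -1.151 2.019
vertex 1.839 -1.788 2.367
vertex 2.444 -1.553 2.042
endloop
endfacet
facet normal -0.033 -0.649 0.760
outer loop
vertex 1.839 -1.788 2.367
vertex 1.528 -2.279 1.934
vertex 2.25 -2.251 1.989
endloop
endfacet
facet normal -0.526 -0.806 -0.270
outer loop
vertex 1.528 -2.279 1.934
vertex 1.336 -1.947 1.318
vertex 1.94 -2.349 1.341
endloop
endfacet
facet normal -0.524 0.208 -0.826
outer loop
vertex 1.336 -1.947 1.318
vertex 1.53 -1.249 1.371
vertex 1.941 -1.712 0.993
endloop
endfacet
facet normal 0.931 0.351 -0.101
outer loop
vertex 2.506 -1.9 1.407
vertex 2.252 -1.221 1.426
vertex 2.444 -1.553 2.042
endloop
endfacet
facet normal 0.930 -0.277 0.242
outer loop
vertex 2.506 -1.9 1.407
vertex 2.444 -1.553 2.042
vertex 2.25 -2.251 1.989
endloop
endfacet
facet normal 0.624 -0.760 -0.184
outer loop
vertex 2.506 -1.9 1.407
vertex 2.25 -2.251 1.989
vertex 1.94 -2.349 1.341
endloop
endfacet
facet normal 0.435 -0.432 -0.790
outer loop
vertex 2.506 -1.9 1.407
vertex 1.94 -2.349 1.341
vertex 1.941 -1.712 0.993
endloop
endfacet
facet normal 0.625 0.255 -0.738
outer loop
vertex 2.506 -1.9 1.407
vertex 1.941 -1.712 0.993
vertex 2.252 -1.221 1.426
endloop
endfacet
facet normal 0.526 0.806 0.270
outer loop
vertex 2.444 -1.553 2.042
vertex 2.252 -1.221 1.426
vertex 1.84 -1.151 2.019
endloop
endfacet
facet normal 0.524 -0.208 0.826
outer loop
vertex 2.25 -2.251 1.989
vertex 2.444 -1.553 2.042
vertex 1.839 -1.788 2.367
endloop
endfacet
facet normal 0.028 -0.990 0.136
outer loop
vertex 1.94 -2.349 1.341
vertex 2.25 -2.251 1.989
vertex 1.528 -2.279 1.934
endloop
endfacet
facet normal -0.274 -0.461 -0.844
outer loop
vertex 1.941 -1.712 0.993
vertex 1.94 -2.349 1.341
vertex 1.336 -1.947 1.318
endloop
endfacet
facet normal 0.033 0.649 -0.760
outer loop
vertex 2.252 -1.221 1.426
vertex 1.941 -1.712 0.993
vertex 1.53 -1.249 1.371
endloop
endfacet

endsolid
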